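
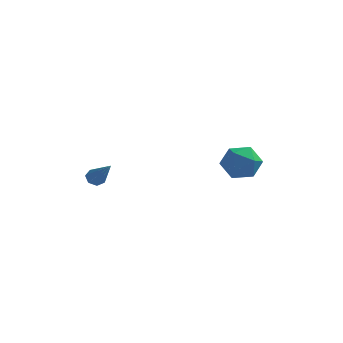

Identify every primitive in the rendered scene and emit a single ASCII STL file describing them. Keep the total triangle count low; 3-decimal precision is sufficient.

solid 
facet normal -0.504 0.534 -0.679
outer loop
vertex -3.2 -2.277 -2.412
vertex -3.641 -2.296 -2.1
vertex -3.246 -1.927 -2.103
endloop
endfacet
facet normal 0.949 0.270 -0.165
outer loop
vertex -3.2 -2.277 -2.412
vertex -3.246 -1.927 -2.103
vertex -2.559 -3.444 -0.64
endloop
endfacet
facet normal -0.504 0.534 -0.679
outer loop
vertex -3.246 -1.927 -2.103
vertex -3.641 -2.296 -2.1
vertex -3.589 -1.855 -1.792
endloop
endfacet
facet normal 0.559 0.693 0.456
outer loop
vertex -3.246 -1.927 -2.103
vertex -3.589 -1.855 -1.792
vertex -2.559 -3.444 -0.64
endloop
endfacet
facet normal -0.504 0.534 -0.679
outer loop
vertex -3.589 -1.855 -1.792
vertex -3.641 -2.296 -2.1
vertex -3.971 -2.115 -1.713
endloop
endfacet
facet normal -0.168 0.505 0.847
outer loop
vertex -3.589 -1.855 -1.792
vertex -3.971 -2.115 -1.713
vertex -2.559 -3.444 -0.64
endloop
endfacet
facet normal -0.502 0.536 -0.679
outer loop
vertex -3.971 -2.115 -1.713
vertex -3.641 -2.296 -2.1
vertex -4.105 -2.51 -1.926
endloop
endfacet
facet normal -0.685 -0.152 0.713
outer loop
vertex -3.971 -2.115 -1.713
vertex -4.105 -2.51 -1.926
vertex -2.559 -3.444 -0.64
endloop
endfacet
facet normal -0.502 0.536 -0.679
outer loop
vertex -4.105 -2.51 -1.926
vertex -3.641 -2.296 -2.1
vertex -3.889 -2.744 -2.27
endloop
endfacet
facet normal -0.602 -0.783 0.155
outer loop
vertex -4.105 -2.51 -1.926
vertex -3.889 -2.744 -2.27
vertex -2.559 -3.444 -0.64
endloop
endfacet
facet normal -0.502 0.536 -0.679
outer loop
vertex -3.889 -2.744 -2.27
vertex -3.641 -2.296 -2.1
vertex -3.486 -2.64 -2.486
endloop
endfacet
facet normal 0.018 -0.913 -0.407
outer loop
vertex -3.889 -2.744 -2.27
vertex -3.486 -2.64 -2.486
vertex -2.559 -3.444 -0.64
endloop
endfacet
facet normal -0.503 0.535 -0.679
outer loop
vertex -3.486 -2.64 -2.486
vertex -3.641 -2.296 -2.1
vertex -3.2 -2.277 -2.412
endloop
endfacet
facet normal 0.707 -0.445 -0.549
outer loop
vertex -3.486 -2.64 -2.486
vertex -3.2 -2.277 -2.412
vertex -2.559 -3.444 -0.64
endloop
endfacet
facet normal -0.143 0.859 -0.492
outer loop
vertex 2.679 4.335 -4.199
vertex 1.573 4.397 -3.769
vertex 2.472 4.891 -3.169
endloop
endfacet
facet normal 0.543 0.780 -0.312
outer loop
vertex 2.679 4.335 -4.199
vertex 2.472 4.891 -3.169
vertex 3.421 4.185 -3.283
endloop
endfacet
facet normal 0.779 0.172 -0.603
outer loop
vertex 2.679 4.335 -4.199
vertex 3.421 4.185 -3.283
vertex 3.108 3.255 -3.953
endloop
endfacet
facet normal 0.239 -0.124 -0.963
outer loop
vertex 2.679 4.335 -4.199
vertex 3.108 3.255 -3.953
vertex 1.966 3.385 -4.253
endloop
endfacet
facet normal -0.331 0.299 -0.895
outer loop
vertex 2.679 4.335 -4.199
vertex 1.966 3.385 -4.253
vertex 1.573 4.397 -3.769
endloop
endfacet
facet normal 0.578 0.713 0.397
outer loop
vertex 3.421 4.185 -3.283
vertex 2.472 4.891 -3.169
vertex 2.774 4.155 -2.287
endloop
endfacet
facet normal -0.532 0.840 0.106
outer loop
vertex 2.472 4.891 -3.169
vertex 1.573 4.397 -3.769
vertex 1.632 4.285 -2.587
endloop
endfacet
facet normal -0.836 -0.064 -0.545
outer loop
vertex 1.573 4.397 -3.769
vertex 1.966 3.385 -4.253
vertex 1.319 3.355 -3.257
endloop
endfacet
facet normal 0.087 -0.750 -0.656
outer loop
vertex 1.966 3.385 -4.253
vertex 3.108 3.255 -3.953
vertex 2.268 2.649 -3.371
endloop
endfacet
facet normal 0.960 -0.270 -0.074
outer loop
vertex 3.108 3.255 -3.953
vertex 3.421 4.185 -3.283
vertex 3.167 3.143 -2.771
endloop
endfacet
facet normal -0.239 0.124 0.963
outer loop
vertex 2.061 3.205 -2.341
vertex 2.774 4.155 -2.287
vertex 1.632 4.285 -2.587
endloop
endfacet
facet normal -0.779 -0.172 0.603
outer loop
vertex 2.061 3.205 -2.341
vertex 1.632 4.285 -2.587
vertex 1.319 3.355 -3.257
endloop
endfacet
facet normal -0.543 -0.780 0.312
outer loop
vertex 2.061 3.205 -2.341
vertex 1.319 3.355 -3.257
vertex 2.268 2.649 -3.371
endloop
endfacet
facet normal 0.143 -0.859 0.492
outer loop
vertex 2.061 3.205 -2.341
vertex 2.268 2.649 -3.371
vertex 3.167 3.143 -2.771
endloop
endfacet
facet normal 0.331 -0.299 0.895
outer loop
vertex 2.061 3.205 -2.341
vertex 3.167 3.143 -2.771
vertex 2.774 4.155 -2.287
endloop
endfacet
facet normal -0.087 0.750 0.656
outer loop
vertex 1.632 4.285 -2.587
vertex 2.774 4.155 -2.287
vertex 2.472 4.891 -3.169
endloop
endfacet
facet normal -0.960 0.270 0.074
outer loop
vertex 1.319 3.355 -3.257
vertex 1.632 4.285 -2.587
vertex 1.573 4.397 -3.769
endloop
endfacet
facet normal -0.578 -0.713 -0.397
outer loop
vertex 2.268 2.649 -3.371
vertex 1.319 3.355 -3.257
vertex 1.966 3.385 -4.253
endloop
endfacet
facet normal 0.532 -0.840 -0.106
outer loop
vertex 3.167 3.143 -2.771
vertex 2.268 2.649 -3.371
vertex 3.108 3.255 -3.953
endloop
endfacet
facet normal 0.836 0.064 0.545
outer loop
vertex 2.774 4.155 -2.287
vertex 3.167 3.143 -2.771
vertex 3.421 4.185 -3.283
endloop
endfacet

endsolid


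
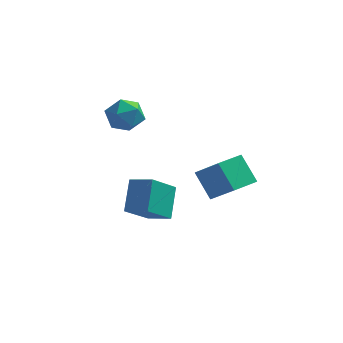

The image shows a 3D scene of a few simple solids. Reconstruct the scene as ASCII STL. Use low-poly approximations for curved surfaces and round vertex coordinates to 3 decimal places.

solid 
facet normal -0.582 -0.812 0.055
outer loop
vertex 1.09 0.263 -1.521
vertex 0.486 0.753 -0.674
vertex 0.232 0.815 -2.451
endloop
endfacet
facet normal 0.525 -0.426 -0.737
outer loop
vertex 0.814 1.627 -2.506
vertex 1.09 0.263 -1.521
vertex 0.232 0.815 -2.451
endloop
endfacet
facet normal -0.582 -0.811 0.055
outer loop
vertex 0.232 0.815 -2.451
vertex 0.486 0.753 -0.674
vertex -0.371 1.305 -1.604
endloop
endfacet
facet normal -0.621 0.400 -0.674
outer loop
vertex -0.371 1.305 -1.604
vertex 0.814 1.627 -2.506
vertex 0.232 0.815 -2.451
endloop
endfacet
facet normal 0.621 -0.400 0.674
outer loop
vertex 1.09 0.263 -1.521
vertex 1.068 1.565 -0.729
vertex 0.486 0.753 -0.674
endloop
endfacet
facet normal 0.525 -0.426 -0.737
outer loop
vertex 1.671 1.075 -1.576
vertex 1.09 0.263 -1.521
vertex 0.814 1.627 -2.506
endloop
endfacet
facet normal 0.622 -0.399 0.674
outer loop
vertex 1.671 1.075 -1.576
vertex 1.068 1.565 -0.729
vertex 1.09 0.263 -1.521
endloop
endfacet
facet normal -0.525 0.426 0.737
outer loop
vertex 0.486 0.753 -0.674
vertex 1.068 1.565 -0.729
vertex -0.371 1.305 -1.604
endloop
endfacet
facet normal -0.622 0.399 -0.674
outer loop
vertex 0.21 2.117 -1.659
vertex 0.814 1.627 -2.506
vertex -0.371 1.305 -1.604
endloop
endfacet
facet normal -0.525 0.426 0.737
outer loop
vertex -0.371 1.305 -1.604
vertex 1.068 1.565 -0.729
vertex 0.21 2.117 -1.659
endloop
endfacet
facet normal 0.582 0.811 -0.055
outer loop
vertex 0.21 2.117 -1.659
vertex 1.671 1.075 -1.576
vertex 0.814 1.627 -2.506
endloop
endfacet
facet normal 0.582 0.811 -0.055
outer loop
vertex 1.068 1.565 -0.729
vertex 1.671 1.075 -1.576
vertex 0.21 2.117 -1.659
endloop
endfacet
facet normal -0.911 0.267 -0.314
outer loop
vertex -2.273 -0.408 -2.532
vertex -2.308 0.491 -1.664
vertex -1.714 0.465 -3.412
endloop
endfacet
facet normal 0.028 -0.718 -0.695
outer loop
vertex -0.912 0.229 -3.136
vertex -2.273 -0.408 -2.532
vertex -1.714 0.465 -3.412
endloop
endfacet
facet normal -0.911 0.269 -0.314
outer loop
vertex -1.714 0.465 -3.412
vertex -2.308 0.491 -1.664
vertex -1.748 1.363 -2.544
endloop
endfacet
facet normal 0.412 0.641 -0.647
outer loop
vertex -1.748 1.363 -2.544
vertex -0.912 0.229 -3.136
vertex -1.714 0.465 -3.412
endloop
endfacet
facet normal -0.412 -0.641 0.648
outer loop
vertex -2.273 -0.408 -2.532
vertex -1.506 0.255 -1.388
vertex -2.308 0.491 -1.664
endloop
endfacet
facet normal 0.028 -0.719 -0.694
outer loop
vertex -1.472 -0.643 -2.256
vertex -2.273 -0.408 -2.532
vertex -0.912 0.229 -3.136
endloop
endfacet
facet normal -0.411 -0.641 0.648
outer loop
vertex -1.472 -0.643 -2.256
vertex -1.506 0.255 -1.388
vertex -2.273 -0.408 -2.532
endloop
endfacet
facet normal -0.028 0.719 0.695
outer loop
vertex -2.308 0.491 -1.664
vertex -1.506 0.255 -1.388
vertex -1.748 1.363 -2.544
endloop
endfacet
facet normal 0.411 0.641 -0.648
outer loop
vertex -0.947 1.128 -2.268
vertex -0.912 0.229 -3.136
vertex -1.748 1.363 -2.544
endloop
endfacet
facet normal -0.029 0.719 0.695
outer loop
vertex -1.748 1.363 -2.544
vertex -1.506 0.255 -1.388
vertex -0.947 1.128 -2.268
endloop
endfacet
facet normal 0.911 -0.268 0.314
outer loop
vertex -0.947 1.128 -2.268
vertex -1.472 -0.643 -2.256
vertex -0.912 0.229 -3.136
endloop
endfacet
facet normal 0.911 -0.268 0.313
outer loop
vertex -1.506 0.255 -1.388
vertex -1.472 -0.643 -2.256
vertex -0.947 1.128 -2.268
endloop
endfacet
facet normal 0.057 0.996 0.069
outer loop
vertex -2.875 3.438 -0.587
vertex -3.381 3.431 -0.068
vertex -2.68 3.379 0.109
endloop
endfacet
facet normal 0.684 0.718 -0.131
outer loop
vertex -2.875 3.438 -0.587
vertex -2.68 3.379 0.109
vertex -2.351 2.974 -0.396
endloop
endfacet
facet normal 0.580 0.354 -0.734
outer loop
vertex -2.875 3.438 -0.587
vertex -2.351 2.974 -0.396
vertex -2.849 2.777 -0.885
endloop
endfacet
facet normal -0.109 0.405 -0.908
outer loop
vertex -2.875 3.438 -0.587
vertex -2.849 2.777 -0.885
vertex -3.486 3.06 -0.682
endloop
endfacet
facet normal -0.433 0.803 -0.411
outer loop
vertex -2.875 3.438 -0.587
vertex -3.486 3.06 -0.682
vertex -3.381 3.431 -0.068
endloop
endfacet
facet normal 0.891 0.257 0.374
outer loop
vertex -2.351 2.974 -0.396
vertex -2.68 3.379 0.109
vertex -2.534 2.68 0.242
endloop
endfacet
facet normal -0.123 0.708 0.696
outer loop
vertex -2.68 3.379 0.109
vertex -3.381 3.431 -0.068
vertex -3.171 2.963 0.445
endloop
endfacet
facet normal -0.916 0.394 -0.081
outer loop
vertex -3.381 3.431 -0.068
vertex -3.486 3.06 -0.682
vertex -3.669 2.766 -0.044
endloop
endfacet
facet normal -0.393 -0.250 -0.885
outer loop
vertex -3.486 3.06 -0.682
vertex -2.849 2.777 -0.885
vertex -3.34 2.361 -0.549
endloop
endfacet
facet normal 0.724 -0.335 -0.602
outer loop
vertex -2.849 2.777 -0.885
vertex -2.351 2.974 -0.396
vertex -2.639 2.309 -0.372
endloop
endfacet
facet normal 0.109 -0.405 0.908
outer loop
vertex -3.145 2.302 0.147
vertex -2.534 2.68 0.242
vertex -3.171 2.963 0.445
endloop
endfacet
facet normal -0.580 -0.354 0.734
outer loop
vertex -3.145 2.302 0.147
vertex -3.171 2.963 0.445
vertex -3.669 2.766 -0.044
endloop
endfacet
facet normal -0.684 -0.718 0.131
outer loop
vertex -3.145 2.302 0.147
vertex -3.669 2.766 -0.044
vertex -3.34 2.361 -0.549
endloop
endfacet
facet normal -0.057 -0.996 -0.069
outer loop
vertex -3.145 2.302 0.147
vertex -3.34 2.361 -0.549
vertex -2.639 2.309 -0.372
endloop
endfacet
facet normal 0.433 -0.803 0.411
outer loop
vertex -3.145 2.302 0.147
vertex -2.639 2.309 -0.372
vertex -2.534 2.68 0.242
endloop
endfacet
facet normal 0.393 0.250 0.885
outer loop
vertex -3.171 2.963 0.445
vertex -2.534 2.68 0.242
vertex -2.68 3.379 0.109
endloop
endfacet
facet normal -0.724 0.335 0.602
outer loop
vertex -3.669 2.766 -0.044
vertex -3.171 2.963 0.445
vertex -3.381 3.431 -0.068
endloop
endfacet
facet normal -0.891 -0.257 -0.374
outer loop
vertex -3.34 2.361 -0.549
vertex -3.669 2.766 -0.044
vertex -3.486 3.06 -0.682
endloop
endfacet
facet normal 0.123 -0.708 -0.696
outer loop
vertex -2.639 2.309 -0.372
vertex -3.34 2.361 -0.549
vertex -2.849 2.777 -0.885
endloop
endfacet
facet normal 0.916 -0.394 0.081
outer loop
vertex -2.534 2.68 0.242
vertex -2.639 2.309 -0.372
vertex -2.351 2.974 -0.396
endloop
endfacet

endsolid


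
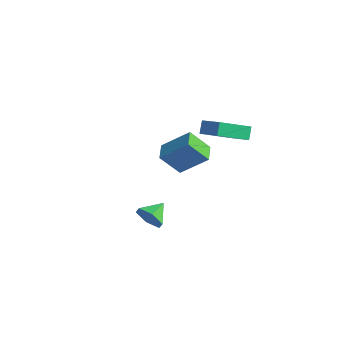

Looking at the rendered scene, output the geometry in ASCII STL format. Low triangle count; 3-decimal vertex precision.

solid 
facet normal -0.646 0.760 0.070
outer loop
vertex -1.536 2.376 0.255
vertex -0.248 3.345 1.632
vertex -0.728 3.185 -1.07
endloop
endfacet
facet normal -0.608 -0.457 -0.650
outer loop
vertex 0.028 2.295 -1.152
vertex -1.536 2.376 0.255
vertex -0.728 3.185 -1.07
endloop
endfacet
facet normal -0.646 0.760 0.070
outer loop
vertex -0.728 3.185 -1.07
vertex -0.248 3.345 1.632
vertex 0.56 4.153 0.307
endloop
endfacet
facet normal 0.462 0.462 -0.757
outer loop
vertex 0.56 4.153 0.307
vertex 0.028 2.295 -1.152
vertex -0.728 3.185 -1.07
endloop
endfacet
facet normal -0.462 -0.462 0.757
outer loop
vertex -1.536 2.376 0.255
vertex 0.508 2.455 1.55
vertex -0.248 3.345 1.632
endloop
endfacet
facet normal -0.608 -0.457 -0.649
outer loop
vertex -0.78 1.487 0.173
vertex -1.536 2.376 0.255
vertex 0.028 2.295 -1.152
endloop
endfacet
facet normal -0.462 -0.462 0.757
outer loop
vertex -0.78 1.487 0.173
vertex 0.508 2.455 1.55
vertex -1.536 2.376 0.255
endloop
endfacet
facet normal 0.608 0.457 0.649
outer loop
vertex -0.248 3.345 1.632
vertex 0.508 2.455 1.55
vertex 0.56 4.153 0.307
endloop
endfacet
facet normal 0.462 0.462 -0.757
outer loop
vertex 1.316 3.264 0.225
vertex 0.028 2.295 -1.152
vertex 0.56 4.153 0.307
endloop
endfacet
facet normal 0.608 0.457 0.650
outer loop
vertex 0.56 4.153 0.307
vertex 0.508 2.455 1.55
vertex 1.316 3.264 0.225
endloop
endfacet
facet normal 0.646 -0.760 -0.069
outer loop
vertex 1.316 3.264 0.225
vertex -0.78 1.487 0.173
vertex 0.028 2.295 -1.152
endloop
endfacet
facet normal 0.646 -0.760 -0.070
outer loop
vertex 0.508 2.455 1.55
vertex -0.78 1.487 0.173
vertex 1.316 3.264 0.225
endloop
endfacet
facet normal -0.349 0.573 0.742
outer loop
vertex 0.678 3.355 3.217
vertex 2.4 2.941 4.346
vertex 1.573 4.923 2.427
endloop
endfacet
facet normal -0.820 0.197 -0.538
outer loop
vertex 1.88 4.419 1.774
vertex 0.678 3.355 3.217
vertex 1.573 4.923 2.427
endloop
endfacet
facet normal -0.349 0.573 0.742
outer loop
vertex 1.573 4.923 2.427
vertex 2.4 2.941 4.346
vertex 3.295 4.509 3.556
endloop
endfacet
facet normal 0.454 0.796 -0.401
outer loop
vertex 3.295 4.509 3.556
vertex 1.88 4.419 1.774
vertex 1.573 4.923 2.427
endloop
endfacet
facet normal -0.454 -0.796 0.401
outer loop
vertex 0.678 3.355 3.217
vertex 2.707 2.437 3.693
vertex 2.4 2.941 4.346
endloop
endfacet
facet normal -0.820 0.197 -0.538
outer loop
vertex 0.985 2.851 2.564
vertex 0.678 3.355 3.217
vertex 1.88 4.419 1.774
endloop
endfacet
facet normal -0.454 -0.796 0.401
outer loop
vertex 0.985 2.851 2.564
vertex 2.707 2.437 3.693
vertex 0.678 3.355 3.217
endloop
endfacet
facet normal 0.820 -0.197 0.538
outer loop
vertex 2.4 2.941 4.346
vertex 2.707 2.437 3.693
vertex 3.295 4.509 3.556
endloop
endfacet
facet normal 0.454 0.796 -0.401
outer loop
vertex 3.602 4.005 2.903
vertex 1.88 4.419 1.774
vertex 3.295 4.509 3.556
endloop
endfacet
facet normal 0.820 -0.197 0.538
outer loop
vertex 3.295 4.509 3.556
vertex 2.707 2.437 3.693
vertex 3.602 4.005 2.903
endloop
endfacet
facet normal 0.349 -0.573 -0.742
outer loop
vertex 3.602 4.005 2.903
vertex 0.985 2.851 2.564
vertex 1.88 4.419 1.774
endloop
endfacet
facet normal 0.349 -0.573 -0.742
outer loop
vertex 2.707 2.437 3.693
vertex 0.985 2.851 2.564
vertex 3.602 4.005 2.903
endloop
endfacet
facet normal 0.107 -0.944 -0.312
outer loop
vertex 4.329 -4.06 2.22
vertex 3.888 -3.859 1.462
vertex 4.783 -3.77 1.499
endloop
endfacet
facet normal 0.674 0.433 0.599
outer loop
vertex 4.329 -4.06 2.22
vertex 4.783 -3.77 1.499
vertex 3.752 -2.661 1.858
endloop
endfacet
facet normal 0.107 -0.944 -0.312
outer loop
vertex 4.783 -3.77 1.499
vertex 3.888 -3.859 1.462
vertex 4.342 -3.569 0.74
endloop
endfacet
facet normal 0.681 0.701 -0.210
outer loop
vertex 4.783 -3.77 1.499
vertex 4.342 -3.569 0.74
vertex 3.752 -2.661 1.858
endloop
endfacet
facet normal 0.108 -0.944 -0.311
outer loop
vertex 4.342 -3.569 0.74
vertex 3.888 -3.859 1.462
vertex 3.447 -3.659 0.703
endloop
endfacet
facet normal -0.050 0.762 -0.645
outer loop
vertex 4.342 -3.569 0.74
vertex 3.447 -3.659 0.703
vertex 3.752 -2.661 1.858
endloop
endfacet
facet normal 0.108 -0.944 -0.312
outer loop
vertex 3.447 -3.659 0.703
vertex 3.888 -3.859 1.462
vertex 2.994 -3.949 1.424
endloop
endfacet
facet normal -0.787 0.554 -0.271
outer loop
vertex 3.447 -3.659 0.703
vertex 2.994 -3.949 1.424
vertex 3.752 -2.661 1.858
endloop
endfacet
facet normal 0.108 -0.944 -0.313
outer loop
vertex 2.994 -3.949 1.424
vertex 3.888 -3.859 1.462
vertex 3.435 -4.15 2.183
endloop
endfacet
facet normal -0.794 0.286 0.537
outer loop
vertex 2.994 -3.949 1.424
vertex 3.435 -4.15 2.183
vertex 3.752 -2.661 1.858
endloop
endfacet
facet normal 0.108 -0.944 -0.313
outer loop
vertex 3.435 -4.15 2.183
vertex 3.888 -3.859 1.462
vertex 4.329 -4.06 2.22
endloop
endfacet
facet normal -0.063 0.226 0.972
outer loop
vertex 3.435 -4.15 2.183
vertex 4.329 -4.06 2.22
vertex 3.752 -2.661 1.858
endloop
endfacet

endsolid


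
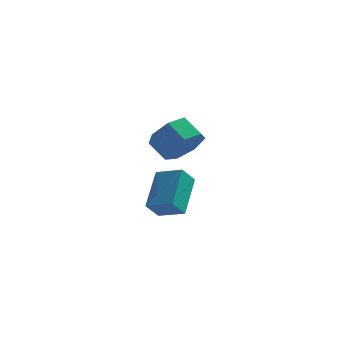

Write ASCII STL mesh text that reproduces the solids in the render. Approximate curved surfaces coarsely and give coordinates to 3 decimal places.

solid 
facet normal -0.437 -0.476 0.763
outer loop
vertex 3.14 -1.988 -1.557
vertex 3.301 -0.186 -0.341
vertex 1.903 -1.573 -2.007
endloop
endfacet
facet normal -0.074 -0.826 -0.558
outer loop
vertex 2.379 -1.054 -2.839
vertex 3.14 -1.988 -1.557
vertex 1.903 -1.573 -2.007
endloop
endfacet
facet normal -0.437 -0.476 0.763
outer loop
vertex 1.903 -1.573 -2.007
vertex 3.301 -0.186 -0.341
vertex 2.064 0.229 -0.791
endloop
endfacet
facet normal -0.897 0.300 -0.326
outer loop
vertex 2.064 0.229 -0.791
vertex 2.379 -1.054 -2.839
vertex 1.903 -1.573 -2.007
endloop
endfacet
facet normal 0.897 -0.300 0.326
outer loop
vertex 3.14 -1.988 -1.557
vertex 3.777 0.333 -1.173
vertex 3.301 -0.186 -0.341
endloop
endfacet
facet normal -0.074 -0.826 -0.558
outer loop
vertex 3.616 -1.469 -2.389
vertex 3.14 -1.988 -1.557
vertex 2.379 -1.054 -2.839
endloop
endfacet
facet normal 0.897 -0.300 0.326
outer loop
vertex 3.616 -1.469 -2.389
vertex 3.777 0.333 -1.173
vertex 3.14 -1.988 -1.557
endloop
endfacet
facet normal 0.074 0.826 0.558
outer loop
vertex 3.301 -0.186 -0.341
vertex 3.777 0.333 -1.173
vertex 2.064 0.229 -0.791
endloop
endfacet
facet normal -0.897 0.300 -0.326
outer loop
vertex 2.54 0.748 -1.623
vertex 2.379 -1.054 -2.839
vertex 2.064 0.229 -0.791
endloop
endfacet
facet normal 0.074 0.826 0.558
outer loop
vertex 2.064 0.229 -0.791
vertex 3.777 0.333 -1.173
vertex 2.54 0.748 -1.623
endloop
endfacet
facet normal 0.437 0.476 -0.763
outer loop
vertex 2.54 0.748 -1.623
vertex 3.616 -1.469 -2.389
vertex 2.379 -1.054 -2.839
endloop
endfacet
facet normal 0.437 0.476 -0.763
outer loop
vertex 3.777 0.333 -1.173
vertex 3.616 -1.469 -2.389
vertex 2.54 0.748 -1.623
endloop
endfacet
facet normal 0.674 -0.507 -0.537
outer loop
vertex 4.658 -3.959 3.668
vertex 4.001 -3.964 2.848
vertex 4.733 -3.253 3.096
endloop
endfacet
facet normal 0.734 0.379 0.564
outer loop
vertex 4.658 -3.959 3.668
vertex 4.733 -3.253 3.096
vertex 3.876 -3.371 4.291
endloop
endfacet
facet normal 0.734 0.379 0.564
outer loop
vertex 3.876 -3.371 4.291
vertex 4.733 -3.253 3.096
vertex 3.951 -2.665 3.719
endloop
endfacet
facet normal -0.674 0.507 0.537
outer loop
vertex 3.876 -3.371 4.291
vertex 3.951 -2.665 3.719
vertex 3.219 -3.376 3.472
endloop
endfacet
facet normal 0.674 -0.507 -0.537
outer loop
vertex 4.733 -3.253 3.096
vertex 4.001 -3.964 2.848
vertex 4.257 -3.083 2.338
endloop
endfacet
facet normal 0.522 0.842 -0.139
outer loop
vertex 4.733 -3.253 3.096
vertex 4.257 -3.083 2.338
vertex 3.951 -2.665 3.719
endloop
endfacet
facet normal 0.522 0.842 -0.139
outer loop
vertex 3.951 -2.665 3.719
vertex 4.257 -3.083 2.338
vertex 3.475 -2.495 2.961
endloop
endfacet
facet normal -0.674 0.507 0.537
outer loop
vertex 3.951 -2.665 3.719
vertex 3.475 -2.495 2.961
vertex 3.219 -3.376 3.472
endloop
endfacet
facet normal 0.674 -0.507 -0.537
outer loop
vertex 4.257 -3.083 2.338
vertex 4.001 -3.964 2.848
vertex 3.588 -3.576 1.964
endloop
endfacet
facet normal -0.083 0.671 -0.737
outer loop
vertex 4.257 -3.083 2.338
vertex 3.588 -3.576 1.964
vertex 3.475 -2.495 2.961
endloop
endfacet
facet normal -0.083 0.671 -0.737
outer loop
vertex 3.475 -2.495 2.961
vertex 3.588 -3.576 1.964
vertex 2.806 -2.988 2.587
endloop
endfacet
facet normal -0.674 0.507 0.537
outer loop
vertex 3.475 -2.495 2.961
vertex 2.806 -2.988 2.587
vertex 3.219 -3.376 3.472
endloop
endfacet
facet normal 0.674 -0.507 -0.537
outer loop
vertex 3.588 -3.576 1.964
vertex 4.001 -3.964 2.848
vertex 3.23 -4.361 2.256
endloop
endfacet
facet normal -0.625 -0.005 -0.780
outer loop
vertex 3.588 -3.576 1.964
vertex 3.23 -4.361 2.256
vertex 2.806 -2.988 2.587
endloop
endfacet
facet normal -0.625 -0.005 -0.780
outer loop
vertex 2.806 -2.988 2.587
vertex 3.23 -4.361 2.256
vertex 2.448 -3.773 2.879
endloop
endfacet
facet normal -0.674 0.507 0.537
outer loop
vertex 2.806 -2.988 2.587
vertex 2.448 -3.773 2.879
vertex 3.219 -3.376 3.472
endloop
endfacet
facet normal 0.674 -0.507 -0.538
outer loop
vertex 3.23 -4.361 2.256
vertex 4.001 -3.964 2.848
vertex 3.453 -4.848 2.994
endloop
endfacet
facet normal -0.697 -0.677 -0.236
outer loop
vertex 3.23 -4.361 2.256
vertex 3.453 -4.848 2.994
vertex 2.448 -3.773 2.879
endloop
endfacet
facet normal -0.697 -0.677 -0.235
outer loop
vertex 2.448 -3.773 2.879
vertex 3.453 -4.848 2.994
vertex 2.671 -4.259 3.617
endloop
endfacet
facet normal -0.674 0.507 0.537
outer loop
vertex 2.448 -3.773 2.879
vertex 2.671 -4.259 3.617
vertex 3.219 -3.376 3.472
endloop
endfacet
facet normal 0.675 -0.507 -0.537
outer loop
vertex 3.453 -4.848 2.994
vertex 4.001 -3.964 2.848
vertex 4.088 -4.668 3.622
endloop
endfacet
facet normal -0.244 -0.839 0.487
outer loop
vertex 3.453 -4.848 2.994
vertex 4.088 -4.668 3.622
vertex 2.671 -4.259 3.617
endloop
endfacet
facet normal -0.244 -0.839 0.486
outer loop
vertex 2.671 -4.259 3.617
vertex 4.088 -4.668 3.622
vertex 3.306 -4.08 4.245
endloop
endfacet
facet normal -0.674 0.507 0.537
outer loop
vertex 2.671 -4.259 3.617
vertex 3.306 -4.08 4.245
vertex 3.219 -3.376 3.472
endloop
endfacet
facet normal 0.674 -0.507 -0.537
outer loop
vertex 4.088 -4.668 3.622
vertex 4.001 -3.964 2.848
vertex 4.658 -3.959 3.668
endloop
endfacet
facet normal 0.392 -0.370 0.842
outer loop
vertex 4.088 -4.668 3.622
vertex 4.658 -3.959 3.668
vertex 3.306 -4.08 4.245
endloop
endfacet
facet normal 0.392 -0.370 0.842
outer loop
vertex 3.306 -4.08 4.245
vertex 4.658 -3.959 3.668
vertex 3.876 -3.371 4.291
endloop
endfacet
facet normal -0.674 0.507 0.538
outer loop
vertex 3.306 -4.08 4.245
vertex 3.876 -3.371 4.291
vertex 3.219 -3.376 3.472
endloop
endfacet

endsolid


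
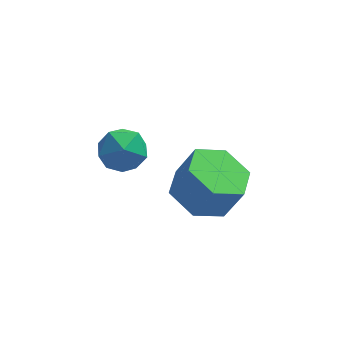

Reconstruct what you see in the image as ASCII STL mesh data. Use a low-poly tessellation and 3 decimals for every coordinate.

solid 
facet normal -0.434 0.048 -0.900
outer loop
vertex -0.032 -0.953 0.056
vertex -0.574 -0.396 0.347
vertex 0.144 -0.143 0.014
endloop
endfacet
facet normal 0.875 -0.213 -0.434
outer loop
vertex -0.032 -0.953 0.056
vertex 0.144 -0.143 0.014
vertex 0.415 -1.002 0.982
endloop
endfacet
facet normal 0.876 -0.212 -0.434
outer loop
vertex 0.415 -1.002 0.982
vertex 0.144 -0.143 0.014
vertex 0.591 -0.192 0.941
endloop
endfacet
facet normal 0.434 -0.049 0.900
outer loop
vertex 0.415 -1.002 0.982
vertex 0.591 -0.192 0.941
vertex -0.126 -0.444 1.273
endloop
endfacet
facet normal -0.434 0.048 -0.900
outer loop
vertex 0.144 -0.143 0.014
vertex -0.574 -0.396 0.347
vertex -0.398 0.415 0.305
endloop
endfacet
facet normal 0.621 0.739 -0.260
outer loop
vertex 0.144 -0.143 0.014
vertex -0.398 0.415 0.305
vertex 0.591 -0.192 0.941
endloop
endfacet
facet normal 0.621 0.739 -0.261
outer loop
vertex 0.591 -0.192 0.941
vertex -0.398 0.415 0.305
vertex 0.049 0.366 1.231
endloop
endfacet
facet normal 0.433 -0.047 0.900
outer loop
vertex 0.591 -0.192 0.941
vertex 0.049 0.366 1.231
vertex -0.126 -0.444 1.273
endloop
endfacet
facet normal -0.435 0.048 -0.899
outer loop
vertex -0.398 0.415 0.305
vertex -0.574 -0.396 0.347
vertex -1.115 0.162 0.638
endloop
endfacet
facet normal -0.255 0.951 0.173
outer loop
vertex -0.398 0.415 0.305
vertex -1.115 0.162 0.638
vertex 0.049 0.366 1.231
endloop
endfacet
facet normal -0.255 0.951 0.173
outer loop
vertex 0.049 0.366 1.231
vertex -1.115 0.162 0.638
vertex -0.668 0.113 1.564
endloop
endfacet
facet normal 0.434 -0.047 0.899
outer loop
vertex 0.049 0.366 1.231
vertex -0.668 0.113 1.564
vertex -0.126 -0.444 1.273
endloop
endfacet
facet normal -0.434 0.049 -0.900
outer loop
vertex -1.115 0.162 0.638
vertex -0.574 -0.396 0.347
vertex -1.291 -0.648 0.679
endloop
endfacet
facet normal -0.876 0.212 0.434
outer loop
vertex -1.115 0.162 0.638
vertex -1.291 -0.648 0.679
vertex -0.668 0.113 1.564
endloop
endfacet
facet normal -0.876 0.213 0.433
outer loop
vertex -0.668 0.113 1.564
vertex -1.291 -0.648 0.679
vertex -0.844 -0.697 1.606
endloop
endfacet
facet normal 0.434 -0.048 0.900
outer loop
vertex -0.668 0.113 1.564
vertex -0.844 -0.697 1.606
vertex -0.126 -0.444 1.273
endloop
endfacet
facet normal -0.433 0.047 -0.900
outer loop
vertex -1.291 -0.648 0.679
vertex -0.574 -0.396 0.347
vertex -0.749 -1.206 0.389
endloop
endfacet
facet normal -0.621 -0.739 0.261
outer loop
vertex -1.291 -0.648 0.679
vertex -0.749 -1.206 0.389
vertex -0.844 -0.697 1.606
endloop
endfacet
facet normal -0.621 -0.739 0.261
outer loop
vertex -0.844 -0.697 1.606
vertex -0.749 -1.206 0.389
vertex -0.302 -1.255 1.315
endloop
endfacet
facet normal 0.434 -0.048 0.900
outer loop
vertex -0.844 -0.697 1.606
vertex -0.302 -1.255 1.315
vertex -0.126 -0.444 1.273
endloop
endfacet
facet normal -0.434 0.047 -0.899
outer loop
vertex -0.749 -1.206 0.389
vertex -0.574 -0.396 0.347
vertex -0.032 -0.953 0.056
endloop
endfacet
facet normal 0.255 -0.951 -0.173
outer loop
vertex -0.749 -1.206 0.389
vertex -0.032 -0.953 0.056
vertex -0.302 -1.255 1.315
endloop
endfacet
facet normal 0.255 -0.951 -0.173
outer loop
vertex -0.302 -1.255 1.315
vertex -0.032 -0.953 0.056
vertex 0.415 -1.002 0.982
endloop
endfacet
facet normal 0.435 -0.048 0.899
outer loop
vertex -0.302 -1.255 1.315
vertex 0.415 -1.002 0.982
vertex -0.126 -0.444 1.273
endloop
endfacet
facet normal -0.561 0.704 0.436
outer loop
vertex -2.309 -0.903 3.427
vertex -2.848 -1.197 3.208
vertex -2.601 -1.36 3.789
endloop
endfacet
facet normal 0.047 0.602 0.797
outer loop
vertex -2.309 -0.903 3.427
vertex -2.601 -1.36 3.789
vertex -1.951 -1.348 3.742
endloop
endfacet
facet normal 0.591 0.725 0.353
outer loop
vertex -2.309 -0.903 3.427
vertex -1.951 -1.348 3.742
vertex -1.796 -1.177 3.132
endloop
endfacet
facet normal 0.320 0.904 -0.283
outer loop
vertex -2.309 -0.903 3.427
vertex -1.796 -1.177 3.132
vertex -2.351 -1.084 2.802
endloop
endfacet
facet normal -0.392 0.891 -0.232
outer loop
vertex -2.309 -0.903 3.427
vertex -2.351 -1.084 2.802
vertex -2.848 -1.197 3.208
endloop
endfacet
facet normal 0.073 -0.083 0.994
outer loop
vertex -1.951 -1.348 3.742
vertex -2.601 -1.36 3.789
vertex -2.269 -1.916 3.718
endloop
endfacet
facet normal -0.909 0.083 0.410
outer loop
vertex -2.601 -1.36 3.789
vertex -2.848 -1.197 3.208
vertex -2.824 -1.823 3.388
endloop
endfacet
facet normal -0.635 0.384 -0.670
outer loop
vertex -2.848 -1.197 3.208
vertex -2.351 -1.084 2.802
vertex -2.669 -1.652 2.778
endloop
endfacet
facet normal 0.516 0.405 -0.755
outer loop
vertex -2.351 -1.084 2.802
vertex -1.796 -1.177 3.132
vertex -2.019 -1.64 2.731
endloop
endfacet
facet normal 0.954 0.116 0.275
outer loop
vertex -1.796 -1.177 3.132
vertex -1.951 -1.348 3.742
vertex -1.772 -1.803 3.312
endloop
endfacet
facet normal -0.320 -0.904 0.283
outer loop
vertex -2.311 -2.097 3.093
vertex -2.269 -1.916 3.718
vertex -2.824 -1.823 3.388
endloop
endfacet
facet normal -0.591 -0.725 -0.353
outer loop
vertex -2.311 -2.097 3.093
vertex -2.824 -1.823 3.388
vertex -2.669 -1.652 2.778
endloop
endfacet
facet normal -0.047 -0.602 -0.797
outer loop
vertex -2.311 -2.097 3.093
vertex -2.669 -1.652 2.778
vertex -2.019 -1.64 2.731
endloop
endfacet
facet normal 0.561 -0.704 -0.436
outer loop
vertex -2.311 -2.097 3.093
vertex -2.019 -1.64 2.731
vertex -1.772 -1.803 3.312
endloop
endfacet
facet normal 0.392 -0.891 0.232
outer loop
vertex -2.311 -2.097 3.093
vertex -1.772 -1.803 3.312
vertex -2.269 -1.916 3.718
endloop
endfacet
facet normal -0.516 -0.405 0.755
outer loop
vertex -2.824 -1.823 3.388
vertex -2.269 -1.916 3.718
vertex -2.601 -1.36 3.789
endloop
endfacet
facet normal -0.954 -0.116 -0.275
outer loop
vertex -2.669 -1.652 2.778
vertex -2.824 -1.823 3.388
vertex -2.848 -1.197 3.208
endloop
endfacet
facet normal -0.073 0.083 -0.994
outer loop
vertex -2.019 -1.64 2.731
vertex -2.669 -1.652 2.778
vertex -2.351 -1.084 2.802
endloop
endfacet
facet normal 0.909 -0.083 -0.410
outer loop
vertex -1.772 -1.803 3.312
vertex -2.019 -1.64 2.731
vertex -1.796 -1.177 3.132
endloop
endfacet
facet normal 0.635 -0.384 0.670
outer loop
vertex -2.269 -1.916 3.718
vertex -1.772 -1.803 3.312
vertex -1.951 -1.348 3.742
endloop
endfacet

endsolid


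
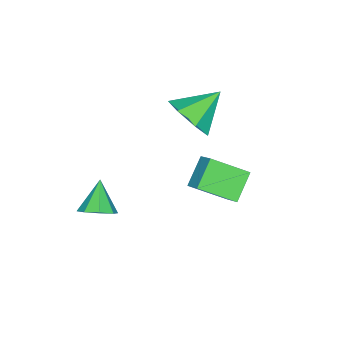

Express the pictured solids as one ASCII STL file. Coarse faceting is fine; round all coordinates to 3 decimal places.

solid 
facet normal 0.639 0.295 -0.710
outer loop
vertex 4.658 -3.236 0.007
vertex 4.254 -3.589 -0.503
vertex 4.256 -2.906 -0.218
endloop
endfacet
facet normal -0.022 0.544 0.839
outer loop
vertex 4.658 -3.236 0.007
vertex 4.256 -2.906 -0.218
vertex 3.386 -3.991 0.463
endloop
endfacet
facet normal 0.639 0.295 -0.710
outer loop
vertex 4.256 -2.906 -0.218
vertex 4.254 -3.589 -0.503
vertex 3.853 -2.977 -0.61
endloop
endfacet
facet normal -0.549 0.713 0.435
outer loop
vertex 4.256 -2.906 -0.218
vertex 3.853 -2.977 -0.61
vertex 3.386 -3.991 0.463
endloop
endfacet
facet normal 0.639 0.295 -0.710
outer loop
vertex 3.853 -2.977 -0.61
vertex 4.254 -3.589 -0.503
vertex 3.685 -3.406 -0.939
endloop
endfacet
facet normal -0.921 0.387 -0.035
outer loop
vertex 3.853 -2.977 -0.61
vertex 3.685 -3.406 -0.939
vertex 3.386 -3.991 0.463
endloop
endfacet
facet normal 0.639 0.295 -0.710
outer loop
vertex 3.685 -3.406 -0.939
vertex 4.254 -3.589 -0.503
vertex 3.851 -3.943 -1.013
endloop
endfacet
facet normal -0.923 -0.244 -0.299
outer loop
vertex 3.685 -3.406 -0.939
vertex 3.851 -3.943 -1.013
vertex 3.386 -3.991 0.463
endloop
endfacet
facet normal 0.639 0.295 -0.710
outer loop
vertex 3.851 -3.943 -1.013
vertex 4.254 -3.589 -0.503
vertex 4.253 -4.272 -0.788
endloop
endfacet
facet normal -0.551 -0.810 -0.200
outer loop
vertex 3.851 -3.943 -1.013
vertex 4.253 -4.272 -0.788
vertex 3.386 -3.991 0.463
endloop
endfacet
facet normal 0.638 0.296 -0.711
outer loop
vertex 4.253 -4.272 -0.788
vertex 4.254 -3.589 -0.503
vertex 4.656 -4.202 -0.397
endloop
endfacet
facet normal -0.026 -0.979 0.202
outer loop
vertex 4.253 -4.272 -0.788
vertex 4.656 -4.202 -0.397
vertex 3.386 -3.991 0.463
endloop
endfacet
facet normal 0.639 0.296 -0.710
outer loop
vertex 4.656 -4.202 -0.397
vertex 4.254 -3.589 -0.503
vertex 4.824 -3.773 -0.067
endloop
endfacet
facet normal 0.347 -0.653 0.673
outer loop
vertex 4.656 -4.202 -0.397
vertex 4.824 -3.773 -0.067
vertex 3.386 -3.991 0.463
endloop
endfacet
facet normal 0.639 0.295 -0.710
outer loop
vertex 4.824 -3.773 -0.067
vertex 4.254 -3.589 -0.503
vertex 4.658 -3.236 0.007
endloop
endfacet
facet normal 0.349 -0.021 0.937
outer loop
vertex 4.824 -3.773 -0.067
vertex 4.658 -3.236 0.007
vertex 3.386 -3.991 0.463
endloop
endfacet
facet normal -0.782 -0.031 0.623
outer loop
vertex 1.107 -1.143 1.303
vertex 1.534 -0.512 1.871
vertex 0.394 0.09 0.47
endloop
endfacet
facet normal -0.449 -0.664 -0.598
outer loop
vertex 1.426 0.132 -0.351
vertex 1.107 -1.143 1.303
vertex 0.394 0.09 0.47
endloop
endfacet
facet normal -0.782 -0.033 0.622
outer loop
vertex 0.394 0.09 0.47
vertex 1.534 -0.512 1.871
vertex 0.82 0.721 1.039
endloop
endfacet
facet normal -0.432 0.747 -0.505
outer loop
vertex 0.82 0.721 1.039
vertex 1.426 0.132 -0.351
vertex 0.394 0.09 0.47
endloop
endfacet
facet normal 0.432 -0.747 0.505
outer loop
vertex 1.107 -1.143 1.303
vertex 2.566 -0.47 1.05
vertex 1.534 -0.512 1.871
endloop
endfacet
facet normal -0.449 -0.664 -0.598
outer loop
vertex 2.14 -1.101 0.481
vertex 1.107 -1.143 1.303
vertex 1.426 0.132 -0.351
endloop
endfacet
facet normal 0.432 -0.747 0.505
outer loop
vertex 2.14 -1.101 0.481
vertex 2.566 -0.47 1.05
vertex 1.107 -1.143 1.303
endloop
endfacet
facet normal 0.449 0.664 0.598
outer loop
vertex 1.534 -0.512 1.871
vertex 2.566 -0.47 1.05
vertex 0.82 0.721 1.039
endloop
endfacet
facet normal -0.432 0.747 -0.505
outer loop
vertex 1.853 0.763 0.217
vertex 1.426 0.132 -0.351
vertex 0.82 0.721 1.039
endloop
endfacet
facet normal 0.449 0.664 0.598
outer loop
vertex 0.82 0.721 1.039
vertex 2.566 -0.47 1.05
vertex 1.853 0.763 0.217
endloop
endfacet
facet normal 0.781 0.032 -0.623
outer loop
vertex 1.853 0.763 0.217
vertex 2.14 -1.101 0.481
vertex 1.426 0.132 -0.351
endloop
endfacet
facet normal 0.783 0.032 -0.622
outer loop
vertex 2.566 -0.47 1.05
vertex 2.14 -1.101 0.481
vertex 1.853 0.763 0.217
endloop
endfacet
facet normal 0.732 -0.399 -0.552
outer loop
vertex 0.609 -2.403 2.95
vertex 0.021 -2.277 2.078
vertex 0.714 -1.602 2.51
endloop
endfacet
facet normal 0.211 0.449 0.868
outer loop
vertex 0.609 -2.403 2.95
vertex 0.714 -1.602 2.51
vertex -1.181 -1.623 2.982
endloop
endfacet
facet normal 0.733 -0.399 -0.551
outer loop
vertex 0.714 -1.602 2.51
vertex 0.021 -2.277 2.078
vertex 0.297 -1.31 1.744
endloop
endfacet
facet normal 0.070 0.944 0.322
outer loop
vertex 0.714 -1.602 2.51
vertex 0.297 -1.31 1.744
vertex -1.181 -1.623 2.982
endloop
endfacet
facet normal 0.732 -0.400 -0.552
outer loop
vertex 0.297 -1.31 1.744
vertex 0.021 -2.277 2.078
vertex -0.329 -1.746 1.23
endloop
endfacet
facet normal -0.401 0.879 -0.257
outer loop
vertex 0.297 -1.31 1.744
vertex -0.329 -1.746 1.23
vertex -1.181 -1.623 2.982
endloop
endfacet
facet normal 0.732 -0.399 -0.552
outer loop
vertex -0.329 -1.746 1.23
vertex 0.021 -2.277 2.078
vertex -0.691 -2.582 1.354
endloop
endfacet
facet normal -0.848 0.303 -0.434
outer loop
vertex -0.329 -1.746 1.23
vertex -0.691 -2.582 1.354
vertex -1.181 -1.623 2.982
endloop
endfacet
facet normal 0.732 -0.399 -0.552
outer loop
vertex -0.691 -2.582 1.354
vertex 0.021 -2.277 2.078
vertex -0.517 -3.189 2.023
endloop
endfacet
facet normal -0.934 -0.350 -0.075
outer loop
vertex -0.691 -2.582 1.354
vertex -0.517 -3.189 2.023
vertex -1.181 -1.623 2.982
endloop
endfacet
facet normal 0.733 -0.399 -0.551
outer loop
vertex -0.517 -3.189 2.023
vertex 0.021 -2.277 2.078
vertex 0.061 -3.109 2.734
endloop
endfacet
facet normal -0.594 -0.588 0.549
outer loop
vertex -0.517 -3.189 2.023
vertex 0.061 -3.109 2.734
vertex -1.181 -1.623 2.982
endloop
endfacet
facet normal 0.732 -0.400 -0.551
outer loop
vertex 0.061 -3.109 2.734
vertex 0.021 -2.277 2.078
vertex 0.609 -2.403 2.95
endloop
endfacet
facet normal -0.084 -0.232 0.969
outer loop
vertex 0.061 -3.109 2.734
vertex 0.609 -2.403 2.95
vertex -1.181 -1.623 2.982
endloop
endfacet

endsolid


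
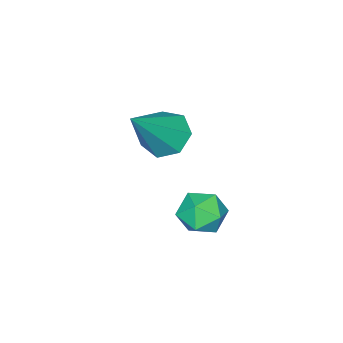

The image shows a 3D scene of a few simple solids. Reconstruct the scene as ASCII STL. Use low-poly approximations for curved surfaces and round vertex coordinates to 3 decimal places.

solid 
facet normal -0.911 0.185 0.369
outer loop
vertex 2.033 -2.121 0.563
vertex 1.96 -2.754 0.7
vertex 2.221 -2.353 1.143
endloop
endfacet
facet normal -0.482 0.748 0.456
outer loop
vertex 2.033 -2.121 0.563
vertex 2.221 -2.353 1.143
vertex 2.594 -1.921 0.828
endloop
endfacet
facet normal -0.250 0.950 -0.188
outer loop
vertex 2.033 -2.121 0.563
vertex 2.594 -1.921 0.828
vertex 2.564 -2.055 0.191
endloop
endfacet
facet normal -0.535 0.511 -0.673
outer loop
vertex 2.033 -2.121 0.563
vertex 2.564 -2.055 0.191
vertex 2.172 -2.57 0.112
endloop
endfacet
facet normal -0.944 0.038 -0.328
outer loop
vertex 2.033 -2.121 0.563
vertex 2.172 -2.57 0.112
vertex 1.96 -2.754 0.7
endloop
endfacet
facet normal 0.084 0.539 0.838
outer loop
vertex 2.594 -1.921 0.828
vertex 2.221 -2.353 1.143
vertex 2.868 -2.43 1.128
endloop
endfacet
facet normal -0.611 -0.374 0.698
outer loop
vertex 2.221 -2.353 1.143
vertex 1.96 -2.754 0.7
vertex 2.476 -2.945 1.049
endloop
endfacet
facet normal -0.664 -0.611 -0.431
outer loop
vertex 1.96 -2.754 0.7
vertex 2.172 -2.57 0.112
vertex 2.446 -3.079 0.412
endloop
endfacet
facet normal -0.004 0.155 -0.988
outer loop
vertex 2.172 -2.57 0.112
vertex 2.564 -2.055 0.191
vertex 2.819 -2.647 0.097
endloop
endfacet
facet normal 0.458 0.865 -0.204
outer loop
vertex 2.564 -2.055 0.191
vertex 2.594 -1.921 0.828
vertex 3.08 -2.246 0.54
endloop
endfacet
facet normal 0.535 -0.511 0.673
outer loop
vertex 3.007 -2.879 0.677
vertex 2.868 -2.43 1.128
vertex 2.476 -2.945 1.049
endloop
endfacet
facet normal 0.250 -0.950 0.188
outer loop
vertex 3.007 -2.879 0.677
vertex 2.476 -2.945 1.049
vertex 2.446 -3.079 0.412
endloop
endfacet
facet normal 0.482 -0.748 -0.456
outer loop
vertex 3.007 -2.879 0.677
vertex 2.446 -3.079 0.412
vertex 2.819 -2.647 0.097
endloop
endfacet
facet normal 0.911 -0.185 -0.369
outer loop
vertex 3.007 -2.879 0.677
vertex 2.819 -2.647 0.097
vertex 3.08 -2.246 0.54
endloop
endfacet
facet normal 0.944 -0.038 0.328
outer loop
vertex 3.007 -2.879 0.677
vertex 3.08 -2.246 0.54
vertex 2.868 -2.43 1.128
endloop
endfacet
facet normal 0.004 -0.155 0.988
outer loop
vertex 2.476 -2.945 1.049
vertex 2.868 -2.43 1.128
vertex 2.221 -2.353 1.143
endloop
endfacet
facet normal -0.458 -0.865 0.204
outer loop
vertex 2.446 -3.079 0.412
vertex 2.476 -2.945 1.049
vertex 1.96 -2.754 0.7
endloop
endfacet
facet normal -0.084 -0.539 -0.838
outer loop
vertex 2.819 -2.647 0.097
vertex 2.446 -3.079 0.412
vertex 2.172 -2.57 0.112
endloop
endfacet
facet normal 0.611 0.374 -0.698
outer loop
vertex 3.08 -2.246 0.54
vertex 2.819 -2.647 0.097
vertex 2.564 -2.055 0.191
endloop
endfacet
facet normal 0.664 0.611 0.431
outer loop
vertex 2.868 -2.43 1.128
vertex 3.08 -2.246 0.54
vertex 2.594 -1.921 0.828
endloop
endfacet
facet normal -0.676 0.031 -0.736
outer loop
vertex 2.772 -3.59 2.152
vertex 2.295 -3.734 2.584
vertex 2.52 -3.141 2.402
endloop
endfacet
facet normal 0.781 0.575 -0.245
outer loop
vertex 2.772 -3.59 2.152
vertex 2.52 -3.141 2.402
vertex 3.445 -3.786 3.836
endloop
endfacet
facet normal -0.677 0.031 -0.735
outer loop
vertex 2.52 -3.141 2.402
vertex 2.295 -3.734 2.584
vertex 2.099 -3.138 2.79
endloop
endfacet
facet normal 0.247 0.933 0.261
outer loop
vertex 2.52 -3.141 2.402
vertex 2.099 -3.138 2.79
vertex 3.445 -3.786 3.836
endloop
endfacet
facet normal -0.677 0.032 -0.735
outer loop
vertex 2.099 -3.138 2.79
vertex 2.295 -3.734 2.584
vertex 1.825 -3.584 3.023
endloop
endfacet
facet normal -0.306 0.582 0.754
outer loop
vertex 2.099 -3.138 2.79
vertex 1.825 -3.584 3.023
vertex 3.445 -3.786 3.836
endloop
endfacet
facet normal -0.677 0.031 -0.735
outer loop
vertex 1.825 -3.584 3.023
vertex 2.295 -3.734 2.584
vertex 1.905 -4.143 2.926
endloop
endfacet
facet normal -0.459 -0.215 0.862
outer loop
vertex 1.825 -3.584 3.023
vertex 1.905 -4.143 2.926
vertex 3.445 -3.786 3.836
endloop
endfacet
facet normal -0.677 0.030 -0.736
outer loop
vertex 1.905 -4.143 2.926
vertex 2.295 -3.734 2.584
vertex 2.279 -4.394 2.572
endloop
endfacet
facet normal -0.099 -0.858 0.504
outer loop
vertex 1.905 -4.143 2.926
vertex 2.279 -4.394 2.572
vertex 3.445 -3.786 3.836
endloop
endfacet
facet normal -0.677 0.030 -0.736
outer loop
vertex 2.279 -4.394 2.572
vertex 2.295 -3.734 2.584
vertex 2.665 -4.148 2.227
endloop
endfacet
facet normal 0.504 -0.862 -0.051
outer loop
vertex 2.279 -4.394 2.572
vertex 2.665 -4.148 2.227
vertex 3.445 -3.786 3.836
endloop
endfacet
facet normal -0.676 0.031 -0.736
outer loop
vertex 2.665 -4.148 2.227
vertex 2.295 -3.734 2.584
vertex 2.772 -3.59 2.152
endloop
endfacet
facet normal 0.896 -0.223 -0.384
outer loop
vertex 2.665 -4.148 2.227
vertex 2.772 -3.59 2.152
vertex 3.445 -3.786 3.836
endloop
endfacet

endsolid


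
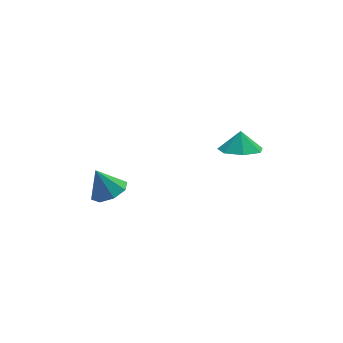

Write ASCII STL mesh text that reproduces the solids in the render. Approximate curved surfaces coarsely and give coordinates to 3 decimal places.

solid 
facet normal 0.338 -0.307 -0.890
outer loop
vertex -1.835 1.908 -2.262
vertex -2.7 1.852 -2.571
vertex -2.057 2.509 -2.554
endloop
endfacet
facet normal 0.587 0.519 0.622
outer loop
vertex -1.835 1.908 -2.262
vertex -2.057 2.509 -2.554
vertex -3.18 2.288 -1.309
endloop
endfacet
facet normal 0.338 -0.308 -0.889
outer loop
vertex -2.057 2.509 -2.554
vertex -2.7 1.852 -2.571
vertex -2.655 2.725 -2.856
endloop
endfacet
facet normal 0.174 0.931 0.322
outer loop
vertex -2.057 2.509 -2.554
vertex -2.655 2.725 -2.856
vertex -3.18 2.288 -1.309
endloop
endfacet
facet normal 0.339 -0.308 -0.889
outer loop
vertex -2.655 2.725 -2.856
vertex -2.7 1.852 -2.571
vertex -3.279 2.43 -2.992
endloop
endfacet
facet normal -0.443 0.891 0.101
outer loop
vertex -2.655 2.725 -2.856
vertex -3.279 2.43 -2.992
vertex -3.18 2.288 -1.309
endloop
endfacet
facet normal 0.339 -0.308 -0.889
outer loop
vertex -3.279 2.43 -2.992
vertex -2.7 1.852 -2.571
vertex -3.564 1.795 -2.881
endloop
endfacet
facet normal -0.903 0.421 0.089
outer loop
vertex -3.279 2.43 -2.992
vertex -3.564 1.795 -2.881
vertex -3.18 2.288 -1.309
endloop
endfacet
facet normal 0.339 -0.307 -0.889
outer loop
vertex -3.564 1.795 -2.881
vertex -2.7 1.852 -2.571
vertex -3.343 1.194 -2.589
endloop
endfacet
facet normal -0.935 -0.202 0.292
outer loop
vertex -3.564 1.795 -2.881
vertex -3.343 1.194 -2.589
vertex -3.18 2.288 -1.309
endloop
endfacet
facet normal 0.339 -0.307 -0.890
outer loop
vertex -3.343 1.194 -2.589
vertex -2.7 1.852 -2.571
vertex -2.745 0.978 -2.287
endloop
endfacet
facet normal -0.521 -0.615 0.592
outer loop
vertex -3.343 1.194 -2.589
vertex -2.745 0.978 -2.287
vertex -3.18 2.288 -1.309
endloop
endfacet
facet normal 0.339 -0.306 -0.890
outer loop
vertex -2.745 0.978 -2.287
vertex -2.7 1.852 -2.571
vertex -2.12 1.274 -2.151
endloop
endfacet
facet normal 0.095 -0.575 0.813
outer loop
vertex -2.745 0.978 -2.287
vertex -2.12 1.274 -2.151
vertex -3.18 2.288 -1.309
endloop
endfacet
facet normal 0.338 -0.308 -0.890
outer loop
vertex -2.12 1.274 -2.151
vertex -2.7 1.852 -2.571
vertex -1.835 1.908 -2.262
endloop
endfacet
facet normal 0.555 -0.105 0.825
outer loop
vertex -2.12 1.274 -2.151
vertex -1.835 1.908 -2.262
vertex -3.18 2.288 -1.309
endloop
endfacet
facet normal -0.161 -0.441 -0.883
outer loop
vertex 3.885 0.032 0.141
vertex 2.869 0.097 0.294
vertex 3.495 0.778 -0.16
endloop
endfacet
facet normal 0.761 0.542 0.357
outer loop
vertex 3.885 0.032 0.141
vertex 3.495 0.778 -0.16
vertex 3.031 0.543 1.186
endloop
endfacet
facet normal -0.161 -0.441 -0.883
outer loop
vertex 3.495 0.778 -0.16
vertex 2.869 0.097 0.294
vertex 2.633 1.011 -0.119
endloop
endfacet
facet normal 0.264 0.931 0.253
outer loop
vertex 3.495 0.778 -0.16
vertex 2.633 1.011 -0.119
vertex 3.031 0.543 1.186
endloop
endfacet
facet normal -0.161 -0.441 -0.883
outer loop
vertex 2.633 1.011 -0.119
vertex 2.869 0.097 0.294
vertex 1.949 0.556 0.233
endloop
endfacet
facet normal -0.350 0.843 0.409
outer loop
vertex 2.633 1.011 -0.119
vertex 1.949 0.556 0.233
vertex 3.031 0.543 1.186
endloop
endfacet
facet normal -0.161 -0.441 -0.883
outer loop
vertex 1.949 0.556 0.233
vertex 2.869 0.097 0.294
vertex 1.957 -0.244 0.631
endloop
endfacet
facet normal -0.618 0.345 0.706
outer loop
vertex 1.949 0.556 0.233
vertex 1.957 -0.244 0.631
vertex 3.031 0.543 1.186
endloop
endfacet
facet normal -0.161 -0.441 -0.883
outer loop
vertex 1.957 -0.244 0.631
vertex 2.869 0.097 0.294
vertex 2.652 -0.787 0.775
endloop
endfacet
facet normal -0.338 -0.189 0.922
outer loop
vertex 1.957 -0.244 0.631
vertex 2.652 -0.787 0.775
vertex 3.031 0.543 1.186
endloop
endfacet
facet normal -0.161 -0.441 -0.883
outer loop
vertex 2.652 -0.787 0.775
vertex 2.869 0.097 0.294
vertex 3.51 -0.664 0.557
endloop
endfacet
facet normal 0.278 -0.355 0.893
outer loop
vertex 2.652 -0.787 0.775
vertex 3.51 -0.664 0.557
vertex 3.031 0.543 1.186
endloop
endfacet
facet normal -0.161 -0.441 -0.883
outer loop
vertex 3.51 -0.664 0.557
vertex 2.869 0.097 0.294
vertex 3.885 0.032 0.141
endloop
endfacet
facet normal 0.767 -0.030 0.641
outer loop
vertex 3.51 -0.664 0.557
vertex 3.885 0.032 0.141
vertex 3.031 0.543 1.186
endloop
endfacet

endsolid


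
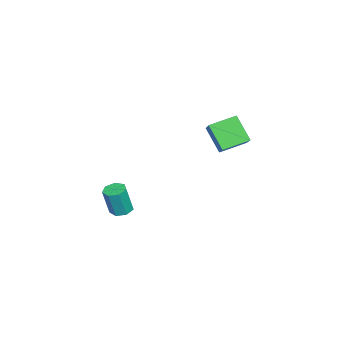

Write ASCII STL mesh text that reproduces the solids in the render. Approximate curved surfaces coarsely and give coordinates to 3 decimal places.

solid 
facet normal -0.768 -0.267 -0.583
outer loop
vertex -1.988 0.597 1.706
vertex -2.687 1.715 2.114
vertex -1.391 1.391 0.555
endloop
endfacet
facet normal 0.507 -0.810 -0.296
outer loop
vertex -0.033 1.865 1.586
vertex -1.988 0.597 1.706
vertex -1.391 1.391 0.555
endloop
endfacet
facet normal -0.767 -0.268 -0.582
outer loop
vertex -1.391 1.391 0.555
vertex -2.687 1.715 2.114
vertex -2.091 2.508 0.963
endloop
endfacet
facet normal 0.392 0.522 -0.757
outer loop
vertex -2.091 2.508 0.963
vertex -0.033 1.865 1.586
vertex -1.391 1.391 0.555
endloop
endfacet
facet normal -0.393 -0.522 0.757
outer loop
vertex -1.988 0.597 1.706
vertex -1.329 2.189 3.145
vertex -2.687 1.715 2.114
endloop
endfacet
facet normal 0.507 -0.810 -0.295
outer loop
vertex -0.629 1.072 2.737
vertex -1.988 0.597 1.706
vertex -0.033 1.865 1.586
endloop
endfacet
facet normal -0.392 -0.522 0.757
outer loop
vertex -0.629 1.072 2.737
vertex -1.329 2.189 3.145
vertex -1.988 0.597 1.706
endloop
endfacet
facet normal -0.507 0.810 0.295
outer loop
vertex -2.687 1.715 2.114
vertex -1.329 2.189 3.145
vertex -2.091 2.508 0.963
endloop
endfacet
facet normal 0.392 0.522 -0.758
outer loop
vertex -0.732 2.983 1.994
vertex -0.033 1.865 1.586
vertex -2.091 2.508 0.963
endloop
endfacet
facet normal -0.507 0.810 0.295
outer loop
vertex -2.091 2.508 0.963
vertex -1.329 2.189 3.145
vertex -0.732 2.983 1.994
endloop
endfacet
facet normal 0.768 0.268 0.582
outer loop
vertex -0.732 2.983 1.994
vertex -0.629 1.072 2.737
vertex -0.033 1.865 1.586
endloop
endfacet
facet normal 0.767 0.268 0.583
outer loop
vertex -1.329 2.189 3.145
vertex -0.629 1.072 2.737
vertex -0.732 2.983 1.994
endloop
endfacet
facet normal -0.156 0.174 -0.972
outer loop
vertex -1.425 -3.097 -4.496
vertex -1.891 -3.475 -4.489
vertex -1.887 -2.884 -4.384
endloop
endfacet
facet normal 0.435 0.896 0.090
outer loop
vertex -1.425 -3.097 -4.496
vertex -1.887 -2.884 -4.384
vertex -1.182 -3.368 -2.979
endloop
endfacet
facet normal 0.435 0.896 0.090
outer loop
vertex -1.182 -3.368 -2.979
vertex -1.887 -2.884 -4.384
vertex -1.644 -3.155 -2.867
endloop
endfacet
facet normal 0.156 -0.173 0.973
outer loop
vertex -1.182 -3.368 -2.979
vertex -1.644 -3.155 -2.867
vertex -1.649 -3.745 -2.971
endloop
endfacet
facet normal -0.156 0.174 -0.972
outer loop
vertex -1.887 -2.884 -4.384
vertex -1.891 -3.475 -4.489
vertex -2.352 -3.116 -4.351
endloop
endfacet
facet normal -0.422 0.878 0.225
outer loop
vertex -1.887 -2.884 -4.384
vertex -2.352 -3.116 -4.351
vertex -1.644 -3.155 -2.867
endloop
endfacet
facet normal -0.421 0.879 0.224
outer loop
vertex -1.644 -3.155 -2.867
vertex -2.352 -3.116 -4.351
vertex -2.109 -3.386 -2.834
endloop
endfacet
facet normal 0.155 -0.173 0.973
outer loop
vertex -1.644 -3.155 -2.867
vertex -2.109 -3.386 -2.834
vertex -1.649 -3.745 -2.971
endloop
endfacet
facet normal -0.157 0.172 -0.972
outer loop
vertex -2.352 -3.116 -4.351
vertex -1.891 -3.475 -4.489
vertex -2.47 -3.618 -4.421
endloop
endfacet
facet normal -0.961 0.200 0.190
outer loop
vertex -2.352 -3.116 -4.351
vertex -2.47 -3.618 -4.421
vertex -2.109 -3.386 -2.834
endloop
endfacet
facet normal -0.961 0.199 0.190
outer loop
vertex -2.109 -3.386 -2.834
vertex -2.47 -3.618 -4.421
vertex -2.227 -3.889 -2.904
endloop
endfacet
facet normal 0.156 -0.172 0.973
outer loop
vertex -2.109 -3.386 -2.834
vertex -2.227 -3.889 -2.904
vertex -1.649 -3.745 -2.971
endloop
endfacet
facet normal -0.157 0.174 -0.972
outer loop
vertex -2.47 -3.618 -4.421
vertex -1.891 -3.475 -4.489
vertex -2.153 -4.012 -4.543
endloop
endfacet
facet normal -0.777 -0.629 0.012
outer loop
vertex -2.47 -3.618 -4.421
vertex -2.153 -4.012 -4.543
vertex -2.227 -3.889 -2.904
endloop
endfacet
facet normal -0.777 -0.629 0.012
outer loop
vertex -2.227 -3.889 -2.904
vertex -2.153 -4.012 -4.543
vertex -1.91 -4.283 -3.026
endloop
endfacet
facet normal 0.156 -0.175 0.972
outer loop
vertex -2.227 -3.889 -2.904
vertex -1.91 -4.283 -3.026
vertex -1.649 -3.745 -2.971
endloop
endfacet
facet normal -0.154 0.173 -0.973
outer loop
vertex -2.153 -4.012 -4.543
vertex -1.891 -3.475 -4.489
vertex -1.638 -4.002 -4.623
endloop
endfacet
facet normal -0.008 -0.985 -0.175
outer loop
vertex -2.153 -4.012 -4.543
vertex -1.638 -4.002 -4.623
vertex -1.91 -4.283 -3.026
endloop
endfacet
facet normal -0.006 -0.985 -0.174
outer loop
vertex -1.91 -4.283 -3.026
vertex -1.638 -4.002 -4.623
vertex -1.395 -4.272 -3.106
endloop
endfacet
facet normal 0.155 -0.174 0.972
outer loop
vertex -1.91 -4.283 -3.026
vertex -1.395 -4.272 -3.106
vertex -1.649 -3.745 -2.971
endloop
endfacet
facet normal -0.155 0.173 -0.973
outer loop
vertex -1.638 -4.002 -4.623
vertex -1.891 -3.475 -4.489
vertex -1.315 -3.594 -4.602
endloop
endfacet
facet normal 0.769 -0.597 -0.229
outer loop
vertex -1.638 -4.002 -4.623
vertex -1.315 -3.594 -4.602
vertex -1.395 -4.272 -3.106
endloop
endfacet
facet normal 0.768 -0.598 -0.230
outer loop
vertex -1.395 -4.272 -3.106
vertex -1.315 -3.594 -4.602
vertex -1.072 -3.865 -3.085
endloop
endfacet
facet normal 0.156 -0.174 0.972
outer loop
vertex -1.395 -4.272 -3.106
vertex -1.072 -3.865 -3.085
vertex -1.649 -3.745 -2.971
endloop
endfacet
facet normal -0.155 0.173 -0.973
outer loop
vertex -1.315 -3.594 -4.602
vertex -1.891 -3.475 -4.489
vertex -1.425 -3.097 -4.496
endloop
endfacet
facet normal 0.965 0.237 -0.112
outer loop
vertex -1.315 -3.594 -4.602
vertex -1.425 -3.097 -4.496
vertex -1.072 -3.865 -3.085
endloop
endfacet
facet normal 0.965 0.237 -0.112
outer loop
vertex -1.072 -3.865 -3.085
vertex -1.425 -3.097 -4.496
vertex -1.182 -3.368 -2.979
endloop
endfacet
facet normal 0.156 -0.173 0.972
outer loop
vertex -1.072 -3.865 -3.085
vertex -1.182 -3.368 -2.979
vertex -1.649 -3.745 -2.971
endloop
endfacet

endsolid


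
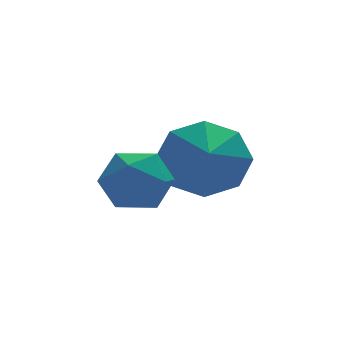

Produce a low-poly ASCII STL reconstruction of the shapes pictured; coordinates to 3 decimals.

solid 
facet normal 0.197 0.842 -0.503
outer loop
vertex 0.792 -3.558 1.129
vertex -0.205 -3.3 1.171
vertex 0.617 -3.134 1.77
endloop
endfacet
facet normal 0.583 -0.596 0.553
outer loop
vertex 0.792 -3.558 1.129
vertex 0.617 -3.134 1.77
vertex -0.415 -4.2 1.709
endloop
endfacet
facet normal 0.197 0.841 -0.503
outer loop
vertex 0.617 -3.134 1.77
vertex -0.205 -3.3 1.171
vertex -0.039 -2.807 2.06
endloop
endfacet
facet normal 0.256 -0.301 0.919
outer loop
vertex 0.617 -3.134 1.77
vertex -0.039 -2.807 2.06
vertex -0.415 -4.2 1.709
endloop
endfacet
facet normal 0.198 0.841 -0.503
outer loop
vertex -0.039 -2.807 2.06
vertex -0.205 -3.3 1.171
vertex -0.792 -2.768 1.829
endloop
endfacet
facet normal -0.297 -0.157 0.942
outer loop
vertex -0.039 -2.807 2.06
vertex -0.792 -2.768 1.829
vertex -0.415 -4.2 1.709
endloop
endfacet
facet normal 0.197 0.841 -0.504
outer loop
vertex -0.792 -2.768 1.829
vertex -0.205 -3.3 1.171
vertex -1.201 -3.041 1.213
endloop
endfacet
facet normal -0.752 -0.249 0.610
outer loop
vertex -0.792 -2.768 1.829
vertex -1.201 -3.041 1.213
vertex -0.415 -4.2 1.709
endloop
endfacet
facet normal 0.197 0.841 -0.504
outer loop
vertex -1.201 -3.041 1.213
vertex -0.205 -3.3 1.171
vertex -1.026 -3.466 0.572
endloop
endfacet
facet normal -0.844 -0.523 0.116
outer loop
vertex -1.201 -3.041 1.213
vertex -1.026 -3.466 0.572
vertex -0.415 -4.2 1.709
endloop
endfacet
facet normal 0.197 0.841 -0.503
outer loop
vertex -1.026 -3.466 0.572
vertex -0.205 -3.3 1.171
vertex -0.37 -3.793 0.282
endloop
endfacet
facet normal -0.518 -0.818 -0.250
outer loop
vertex -1.026 -3.466 0.572
vertex -0.37 -3.793 0.282
vertex -0.415 -4.2 1.709
endloop
endfacet
facet normal 0.196 0.842 -0.503
outer loop
vertex -0.37 -3.793 0.282
vertex -0.205 -3.3 1.171
vertex 0.383 -3.831 0.512
endloop
endfacet
facet normal 0.035 -0.961 -0.273
outer loop
vertex -0.37 -3.793 0.282
vertex 0.383 -3.831 0.512
vertex -0.415 -4.2 1.709
endloop
endfacet
facet normal 0.197 0.842 -0.503
outer loop
vertex 0.383 -3.831 0.512
vertex -0.205 -3.3 1.171
vertex 0.792 -3.558 1.129
endloop
endfacet
facet normal 0.491 -0.869 0.059
outer loop
vertex 0.383 -3.831 0.512
vertex 0.792 -3.558 1.129
vertex -0.415 -4.2 1.709
endloop
endfacet
facet normal -0.772 0.578 0.264
outer loop
vertex -2.24 -3.101 0.768
vertex -2.664 -3.803 1.066
vertex -2.142 -3.35 1.599
endloop
endfacet
facet normal -0.157 0.941 0.300
outer loop
vertex -2.24 -3.101 0.768
vertex -2.142 -3.35 1.599
vertex -1.449 -3.087 1.137
endloop
endfacet
facet normal 0.145 0.927 -0.346
outer loop
vertex -2.24 -3.101 0.768
vertex -1.449 -3.087 1.137
vertex -1.544 -3.377 0.32
endloop
endfacet
facet normal -0.282 0.556 -0.781
outer loop
vertex -2.24 -3.101 0.768
vertex -1.544 -3.377 0.32
vertex -2.295 -3.82 0.276
endloop
endfacet
facet normal -0.849 0.341 -0.404
outer loop
vertex -2.24 -3.101 0.768
vertex -2.295 -3.82 0.276
vertex -2.664 -3.803 1.066
endloop
endfacet
facet normal 0.275 0.598 0.753
outer loop
vertex -1.449 -3.087 1.137
vertex -2.142 -3.35 1.599
vertex -1.385 -3.78 1.664
endloop
endfacet
facet normal -0.719 0.012 0.695
outer loop
vertex -2.142 -3.35 1.599
vertex -2.664 -3.803 1.066
vertex -2.136 -4.223 1.62
endloop
endfacet
facet normal -0.844 -0.372 -0.386
outer loop
vertex -2.664 -3.803 1.066
vertex -2.295 -3.82 0.276
vertex -2.231 -4.513 0.803
endloop
endfacet
facet normal 0.072 -0.023 -0.997
outer loop
vertex -2.295 -3.82 0.276
vertex -1.544 -3.377 0.32
vertex -1.538 -4.25 0.341
endloop
endfacet
facet normal 0.764 0.575 -0.293
outer loop
vertex -1.544 -3.377 0.32
vertex -1.449 -3.087 1.137
vertex -1.016 -3.797 0.874
endloop
endfacet
facet normal 0.282 -0.556 0.781
outer loop
vertex -1.44 -4.499 1.172
vertex -1.385 -3.78 1.664
vertex -2.136 -4.223 1.62
endloop
endfacet
facet normal -0.145 -0.927 0.346
outer loop
vertex -1.44 -4.499 1.172
vertex -2.136 -4.223 1.62
vertex -2.231 -4.513 0.803
endloop
endfacet
facet normal 0.157 -0.941 -0.300
outer loop
vertex -1.44 -4.499 1.172
vertex -2.231 -4.513 0.803
vertex -1.538 -4.25 0.341
endloop
endfacet
facet normal 0.772 -0.578 -0.264
outer loop
vertex -1.44 -4.499 1.172
vertex -1.538 -4.25 0.341
vertex -1.016 -3.797 0.874
endloop
endfacet
facet normal 0.849 -0.341 0.404
outer loop
vertex -1.44 -4.499 1.172
vertex -1.016 -3.797 0.874
vertex -1.385 -3.78 1.664
endloop
endfacet
facet normal -0.072 0.023 0.997
outer loop
vertex -2.136 -4.223 1.62
vertex -1.385 -3.78 1.664
vertex -2.142 -3.35 1.599
endloop
endfacet
facet normal -0.764 -0.575 0.293
outer loop
vertex -2.231 -4.513 0.803
vertex -2.136 -4.223 1.62
vertex -2.664 -3.803 1.066
endloop
endfacet
facet normal -0.275 -0.598 -0.753
outer loop
vertex -1.538 -4.25 0.341
vertex -2.231 -4.513 0.803
vertex -2.295 -3.82 0.276
endloop
endfacet
facet normal 0.719 -0.012 -0.695
outer loop
vertex -1.016 -3.797 0.874
vertex -1.538 -4.25 0.341
vertex -1.544 -3.377 0.32
endloop
endfacet
facet normal 0.844 0.372 0.386
outer loop
vertex -1.385 -3.78 1.664
vertex -1.016 -3.797 0.874
vertex -1.449 -3.087 1.137
endloop
endfacet

endsolid


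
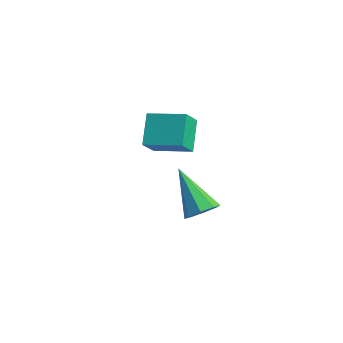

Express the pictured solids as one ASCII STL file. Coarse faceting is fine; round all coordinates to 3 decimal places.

solid 
facet normal -0.513 0.549 0.660
outer loop
vertex 2.781 -3.004 0.518
vertex 3.889 -2.276 0.774
vertex 2.524 -2.353 -0.224
endloop
endfacet
facet normal -0.820 -0.540 -0.190
outer loop
vertex 3.171 -3.044 -1.054
vertex 2.781 -3.004 0.518
vertex 2.524 -2.353 -0.224
endloop
endfacet
facet normal -0.513 0.549 0.660
outer loop
vertex 2.524 -2.353 -0.224
vertex 3.889 -2.276 0.774
vertex 3.632 -1.624 0.032
endloop
endfacet
facet normal -0.252 0.638 -0.728
outer loop
vertex 3.632 -1.624 0.032
vertex 3.171 -3.044 -1.054
vertex 2.524 -2.353 -0.224
endloop
endfacet
facet normal 0.251 -0.638 0.727
outer loop
vertex 2.781 -3.004 0.518
vertex 4.536 -2.967 -0.056
vertex 3.889 -2.276 0.774
endloop
endfacet
facet normal -0.820 -0.539 -0.190
outer loop
vertex 3.428 -3.696 -0.312
vertex 2.781 -3.004 0.518
vertex 3.171 -3.044 -1.054
endloop
endfacet
facet normal 0.252 -0.638 0.728
outer loop
vertex 3.428 -3.696 -0.312
vertex 4.536 -2.967 -0.056
vertex 2.781 -3.004 0.518
endloop
endfacet
facet normal 0.820 0.540 0.190
outer loop
vertex 3.889 -2.276 0.774
vertex 4.536 -2.967 -0.056
vertex 3.632 -1.624 0.032
endloop
endfacet
facet normal -0.251 0.638 -0.728
outer loop
vertex 4.279 -2.316 -0.798
vertex 3.171 -3.044 -1.054
vertex 3.632 -1.624 0.032
endloop
endfacet
facet normal 0.820 0.540 0.189
outer loop
vertex 3.632 -1.624 0.032
vertex 4.536 -2.967 -0.056
vertex 4.279 -2.316 -0.798
endloop
endfacet
facet normal 0.513 -0.549 -0.660
outer loop
vertex 4.279 -2.316 -0.798
vertex 3.428 -3.696 -0.312
vertex 3.171 -3.044 -1.054
endloop
endfacet
facet normal 0.514 -0.549 -0.659
outer loop
vertex 4.536 -2.967 -0.056
vertex 3.428 -3.696 -0.312
vertex 4.279 -2.316 -0.798
endloop
endfacet
facet normal 0.740 -0.072 -0.669
outer loop
vertex 4.459 -2.14 -3.777
vertex 4.121 -1.77 -4.191
vertex 4.556 -1.655 -3.722
endloop
endfacet
facet normal 0.392 -0.181 0.902
outer loop
vertex 4.459 -2.14 -3.777
vertex 4.556 -1.655 -3.722
vertex 2.699 -1.63 -2.909
endloop
endfacet
facet normal 0.740 -0.074 -0.668
outer loop
vertex 4.556 -1.655 -3.722
vertex 4.121 -1.77 -4.191
vertex 4.398 -1.238 -3.943
endloop
endfacet
facet normal 0.344 0.538 0.769
outer loop
vertex 4.556 -1.655 -3.722
vertex 4.398 -1.238 -3.943
vertex 2.699 -1.63 -2.909
endloop
endfacet
facet normal 0.740 -0.074 -0.668
outer loop
vertex 4.398 -1.238 -3.943
vertex 4.121 -1.77 -4.191
vertex 4.078 -1.132 -4.309
endloop
endfacet
facet normal -0.034 0.952 0.305
outer loop
vertex 4.398 -1.238 -3.943
vertex 4.078 -1.132 -4.309
vertex 2.699 -1.63 -2.909
endloop
endfacet
facet normal 0.740 -0.074 -0.668
outer loop
vertex 4.078 -1.132 -4.309
vertex 4.121 -1.77 -4.191
vertex 3.783 -1.401 -4.606
endloop
endfacet
facet normal -0.524 0.822 -0.224
outer loop
vertex 4.078 -1.132 -4.309
vertex 3.783 -1.401 -4.606
vertex 2.699 -1.63 -2.909
endloop
endfacet
facet normal 0.741 -0.072 -0.668
outer loop
vertex 3.783 -1.401 -4.606
vertex 4.121 -1.77 -4.191
vertex 3.686 -1.886 -4.661
endloop
endfacet
facet normal -0.835 0.224 -0.503
outer loop
vertex 3.783 -1.401 -4.606
vertex 3.686 -1.886 -4.661
vertex 2.699 -1.63 -2.909
endloop
endfacet
facet normal 0.741 -0.073 -0.668
outer loop
vertex 3.686 -1.886 -4.661
vertex 4.121 -1.77 -4.191
vertex 3.844 -2.303 -4.44
endloop
endfacet
facet normal -0.786 -0.494 -0.371
outer loop
vertex 3.686 -1.886 -4.661
vertex 3.844 -2.303 -4.44
vertex 2.699 -1.63 -2.909
endloop
endfacet
facet normal 0.740 -0.073 -0.668
outer loop
vertex 3.844 -2.303 -4.44
vertex 4.121 -1.77 -4.191
vertex 4.164 -2.408 -4.074
endloop
endfacet
facet normal -0.407 -0.909 0.095
outer loop
vertex 3.844 -2.303 -4.44
vertex 4.164 -2.408 -4.074
vertex 2.699 -1.63 -2.909
endloop
endfacet
facet normal 0.740 -0.073 -0.669
outer loop
vertex 4.164 -2.408 -4.074
vertex 4.121 -1.77 -4.191
vertex 4.459 -2.14 -3.777
endloop
endfacet
facet normal 0.081 -0.779 0.622
outer loop
vertex 4.164 -2.408 -4.074
vertex 4.459 -2.14 -3.777
vertex 2.699 -1.63 -2.909
endloop
endfacet

endsolid


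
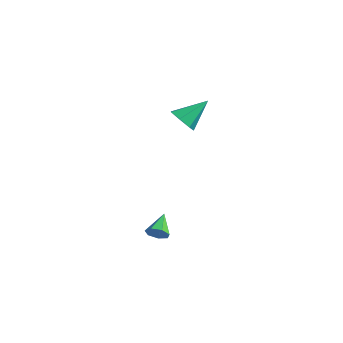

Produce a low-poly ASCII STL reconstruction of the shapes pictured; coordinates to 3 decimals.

solid 
facet normal 0.499 -0.708 -0.499
outer loop
vertex 4.084 -3.632 -1.749
vertex 3.556 -3.948 -1.828
vertex 3.806 -3.514 -2.194
endloop
endfacet
facet normal 0.452 0.891 -0.046
outer loop
vertex 4.084 -3.632 -1.749
vertex 3.806 -3.514 -2.194
vertex 2.884 -2.992 -1.152
endloop
endfacet
facet normal 0.498 -0.709 -0.500
outer loop
vertex 3.806 -3.514 -2.194
vertex 3.556 -3.948 -1.828
vertex 3.34 -3.722 -2.363
endloop
endfacet
facet normal -0.164 0.816 -0.554
outer loop
vertex 3.806 -3.514 -2.194
vertex 3.34 -3.722 -2.363
vertex 2.884 -2.992 -1.152
endloop
endfacet
facet normal 0.499 -0.708 -0.500
outer loop
vertex 3.34 -3.722 -2.363
vertex 3.556 -3.948 -1.828
vertex 3.037 -4.101 -2.129
endloop
endfacet
facet normal -0.800 0.331 -0.501
outer loop
vertex 3.34 -3.722 -2.363
vertex 3.037 -4.101 -2.129
vertex 2.884 -2.992 -1.152
endloop
endfacet
facet normal 0.499 -0.708 -0.500
outer loop
vertex 3.037 -4.101 -2.129
vertex 3.556 -3.948 -1.828
vertex 3.125 -4.364 -1.669
endloop
endfacet
facet normal -0.977 -0.199 0.073
outer loop
vertex 3.037 -4.101 -2.129
vertex 3.125 -4.364 -1.669
vertex 2.884 -2.992 -1.152
endloop
endfacet
facet normal 0.499 -0.708 -0.500
outer loop
vertex 3.125 -4.364 -1.669
vertex 3.556 -3.948 -1.828
vertex 3.538 -4.314 -1.328
endloop
endfacet
facet normal -0.562 -0.376 0.736
outer loop
vertex 3.125 -4.364 -1.669
vertex 3.538 -4.314 -1.328
vertex 2.884 -2.992 -1.152
endloop
endfacet
facet normal 0.499 -0.708 -0.500
outer loop
vertex 3.538 -4.314 -1.328
vertex 3.556 -3.948 -1.828
vertex 3.965 -3.988 -1.363
endloop
endfacet
facet normal 0.132 -0.066 0.989
outer loop
vertex 3.538 -4.314 -1.328
vertex 3.965 -3.988 -1.363
vertex 2.884 -2.992 -1.152
endloop
endfacet
facet normal 0.499 -0.708 -0.500
outer loop
vertex 3.965 -3.988 -1.363
vertex 3.556 -3.948 -1.828
vertex 4.084 -3.632 -1.749
endloop
endfacet
facet normal 0.584 0.499 0.640
outer loop
vertex 3.965 -3.988 -1.363
vertex 4.084 -3.632 -1.749
vertex 2.884 -2.992 -1.152
endloop
endfacet
facet normal -0.216 -0.754 -0.620
outer loop
vertex -1.991 2.857 0.426
vertex -2.592 2.551 1.007
vertex -2.708 3.131 0.342
endloop
endfacet
facet normal 0.363 0.804 -0.471
outer loop
vertex -1.991 2.857 0.426
vertex -2.708 3.131 0.342
vertex -2.188 3.969 2.173
endloop
endfacet
facet normal -0.214 -0.754 -0.621
outer loop
vertex -2.708 3.131 0.342
vertex -2.592 2.551 1.007
vertex -3.338 2.967 0.759
endloop
endfacet
facet normal -0.411 0.867 -0.280
outer loop
vertex -2.708 3.131 0.342
vertex -3.338 2.967 0.759
vertex -2.188 3.969 2.173
endloop
endfacet
facet normal -0.214 -0.754 -0.621
outer loop
vertex -3.338 2.967 0.759
vertex -2.592 2.551 1.007
vertex -3.405 2.49 1.362
endloop
endfacet
facet normal -0.811 0.500 0.305
outer loop
vertex -3.338 2.967 0.759
vertex -3.405 2.49 1.362
vertex -2.188 3.969 2.173
endloop
endfacet
facet normal -0.214 -0.755 -0.620
outer loop
vertex -3.405 2.49 1.362
vertex -2.592 2.551 1.007
vertex -2.86 2.059 1.698
endloop
endfacet
facet normal -0.537 -0.021 0.844
outer loop
vertex -3.405 2.49 1.362
vertex -2.86 2.059 1.698
vertex -2.188 3.969 2.173
endloop
endfacet
facet normal -0.214 -0.754 -0.620
outer loop
vertex -2.86 2.059 1.698
vertex -2.592 2.551 1.007
vertex -2.113 1.998 1.514
endloop
endfacet
facet normal 0.204 -0.303 0.931
outer loop
vertex -2.86 2.059 1.698
vertex -2.113 1.998 1.514
vertex -2.188 3.969 2.173
endloop
endfacet
facet normal -0.215 -0.755 -0.620
outer loop
vertex -2.113 1.998 1.514
vertex -2.592 2.551 1.007
vertex -1.726 2.353 0.948
endloop
endfacet
facet normal 0.855 -0.135 0.500
outer loop
vertex -2.113 1.998 1.514
vertex -1.726 2.353 0.948
vertex -2.188 3.969 2.173
endloop
endfacet
facet normal -0.215 -0.755 -0.620
outer loop
vertex -1.726 2.353 0.948
vertex -2.592 2.551 1.007
vertex -1.991 2.857 0.426
endloop
endfacet
facet normal 0.925 0.358 -0.124
outer loop
vertex -1.726 2.353 0.948
vertex -1.991 2.857 0.426
vertex -2.188 3.969 2.173
endloop
endfacet

endsolid


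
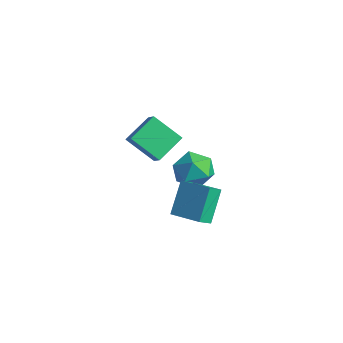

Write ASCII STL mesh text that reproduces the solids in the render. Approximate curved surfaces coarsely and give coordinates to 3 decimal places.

solid 
facet normal -0.952 -0.215 -0.219
outer loop
vertex 3.065 -2.985 1.302
vertex 2.43 -1.822 2.918
vertex 3.022 -2.206 0.725
endloop
endfacet
facet normal 0.304 -0.556 -0.774
outer loop
vertex 4.83 -1.798 1.142
vertex 3.065 -2.985 1.302
vertex 3.022 -2.206 0.725
endloop
endfacet
facet normal -0.952 -0.215 -0.219
outer loop
vertex 3.022 -2.206 0.725
vertex 2.43 -1.822 2.918
vertex 2.387 -1.043 2.341
endloop
endfacet
facet normal -0.044 0.803 -0.595
outer loop
vertex 2.387 -1.043 2.341
vertex 4.83 -1.798 1.142
vertex 3.022 -2.206 0.725
endloop
endfacet
facet normal 0.044 -0.803 0.595
outer loop
vertex 3.065 -2.985 1.302
vertex 4.238 -1.414 3.335
vertex 2.43 -1.822 2.918
endloop
endfacet
facet normal 0.304 -0.556 -0.774
outer loop
vertex 4.873 -2.577 1.719
vertex 3.065 -2.985 1.302
vertex 4.83 -1.798 1.142
endloop
endfacet
facet normal 0.044 -0.803 0.595
outer loop
vertex 4.873 -2.577 1.719
vertex 4.238 -1.414 3.335
vertex 3.065 -2.985 1.302
endloop
endfacet
facet normal -0.304 0.556 0.774
outer loop
vertex 2.43 -1.822 2.918
vertex 4.238 -1.414 3.335
vertex 2.387 -1.043 2.341
endloop
endfacet
facet normal -0.044 0.803 -0.595
outer loop
vertex 4.195 -0.635 2.758
vertex 4.83 -1.798 1.142
vertex 2.387 -1.043 2.341
endloop
endfacet
facet normal -0.304 0.556 0.774
outer loop
vertex 2.387 -1.043 2.341
vertex 4.238 -1.414 3.335
vertex 4.195 -0.635 2.758
endloop
endfacet
facet normal 0.952 0.215 0.219
outer loop
vertex 4.195 -0.635 2.758
vertex 4.873 -2.577 1.719
vertex 4.83 -1.798 1.142
endloop
endfacet
facet normal 0.952 0.215 0.219
outer loop
vertex 4.238 -1.414 3.335
vertex 4.873 -2.577 1.719
vertex 4.195 -0.635 2.758
endloop
endfacet
facet normal -0.307 0.729 0.612
outer loop
vertex 1.275 0.479 2.757
vertex 1.18 -0.333 3.677
vertex 2.238 0.267 3.493
endloop
endfacet
facet normal 0.132 0.985 0.111
outer loop
vertex 1.275 0.479 2.757
vertex 2.238 0.267 3.493
vertex 2.405 0.382 2.279
endloop
endfacet
facet normal -0.151 0.836 -0.527
outer loop
vertex 1.275 0.479 2.757
vertex 2.405 0.382 2.279
vertex 1.449 -0.148 1.713
endloop
endfacet
facet normal -0.765 0.488 -0.420
outer loop
vertex 1.275 0.479 2.757
vertex 1.449 -0.148 1.713
vertex 0.693 -0.589 2.577
endloop
endfacet
facet normal -0.861 0.422 0.283
outer loop
vertex 1.275 0.479 2.757
vertex 0.693 -0.589 2.577
vertex 1.18 -0.333 3.677
endloop
endfacet
facet normal 0.753 0.637 0.164
outer loop
vertex 2.405 0.382 2.279
vertex 2.238 0.267 3.493
vertex 3.007 -0.491 2.903
endloop
endfacet
facet normal 0.043 0.223 0.974
outer loop
vertex 2.238 0.267 3.493
vertex 1.18 -0.333 3.677
vertex 2.251 -0.932 3.767
endloop
endfacet
facet normal -0.854 -0.273 0.442
outer loop
vertex 1.18 -0.333 3.677
vertex 0.693 -0.589 2.577
vertex 1.295 -1.462 3.201
endloop
endfacet
facet normal -0.698 -0.167 -0.696
outer loop
vertex 0.693 -0.589 2.577
vertex 1.449 -0.148 1.713
vertex 1.462 -1.347 1.987
endloop
endfacet
facet normal 0.295 0.397 -0.869
outer loop
vertex 1.449 -0.148 1.713
vertex 2.405 0.382 2.279
vertex 2.52 -0.747 1.803
endloop
endfacet
facet normal 0.765 -0.488 0.420
outer loop
vertex 2.425 -1.559 2.723
vertex 3.007 -0.491 2.903
vertex 2.251 -0.932 3.767
endloop
endfacet
facet normal 0.151 -0.836 0.527
outer loop
vertex 2.425 -1.559 2.723
vertex 2.251 -0.932 3.767
vertex 1.295 -1.462 3.201
endloop
endfacet
facet normal -0.132 -0.985 -0.111
outer loop
vertex 2.425 -1.559 2.723
vertex 1.295 -1.462 3.201
vertex 1.462 -1.347 1.987
endloop
endfacet
facet normal 0.307 -0.729 -0.612
outer loop
vertex 2.425 -1.559 2.723
vertex 1.462 -1.347 1.987
vertex 2.52 -0.747 1.803
endloop
endfacet
facet normal 0.861 -0.422 -0.283
outer loop
vertex 2.425 -1.559 2.723
vertex 2.52 -0.747 1.803
vertex 3.007 -0.491 2.903
endloop
endfacet
facet normal 0.698 0.167 0.696
outer loop
vertex 2.251 -0.932 3.767
vertex 3.007 -0.491 2.903
vertex 2.238 0.267 3.493
endloop
endfacet
facet normal -0.295 -0.397 0.869
outer loop
vertex 1.295 -1.462 3.201
vertex 2.251 -0.932 3.767
vertex 1.18 -0.333 3.677
endloop
endfacet
facet normal -0.753 -0.637 -0.164
outer loop
vertex 1.462 -1.347 1.987
vertex 1.295 -1.462 3.201
vertex 0.693 -0.589 2.577
endloop
endfacet
facet normal -0.043 -0.223 -0.974
outer loop
vertex 2.52 -0.747 1.803
vertex 1.462 -1.347 1.987
vertex 1.449 -0.148 1.713
endloop
endfacet
facet normal 0.854 0.273 -0.442
outer loop
vertex 3.007 -0.491 2.903
vertex 2.52 -0.747 1.803
vertex 2.405 0.382 2.279
endloop
endfacet
facet normal -0.732 0.229 -0.641
outer loop
vertex -3.573 -0.855 1.869
vertex -3.791 0.84 2.723
vertex -2.177 -0.021 0.572
endloop
endfacet
facet normal 0.114 -0.887 -0.447
outer loop
vertex -1.349 -0.28 1.297
vertex -3.573 -0.855 1.869
vertex -2.177 -0.021 0.572
endloop
endfacet
facet normal -0.732 0.229 -0.641
outer loop
vertex -2.177 -0.021 0.572
vertex -3.791 0.84 2.723
vertex -2.395 1.673 1.426
endloop
endfacet
facet normal 0.671 0.401 -0.624
outer loop
vertex -2.395 1.673 1.426
vertex -1.349 -0.28 1.297
vertex -2.177 -0.021 0.572
endloop
endfacet
facet normal -0.671 -0.401 0.624
outer loop
vertex -3.573 -0.855 1.869
vertex -2.963 0.581 3.448
vertex -3.791 0.84 2.723
endloop
endfacet
facet normal 0.115 -0.887 -0.447
outer loop
vertex -2.745 -1.113 2.594
vertex -3.573 -0.855 1.869
vertex -1.349 -0.28 1.297
endloop
endfacet
facet normal -0.671 -0.401 0.624
outer loop
vertex -2.745 -1.113 2.594
vertex -2.963 0.581 3.448
vertex -3.573 -0.855 1.869
endloop
endfacet
facet normal -0.114 0.887 0.447
outer loop
vertex -3.791 0.84 2.723
vertex -2.963 0.581 3.448
vertex -2.395 1.673 1.426
endloop
endfacet
facet normal 0.671 0.401 -0.624
outer loop
vertex -1.567 1.415 2.151
vertex -1.349 -0.28 1.297
vertex -2.395 1.673 1.426
endloop
endfacet
facet normal -0.115 0.887 0.447
outer loop
vertex -2.395 1.673 1.426
vertex -2.963 0.581 3.448
vertex -1.567 1.415 2.151
endloop
endfacet
facet normal 0.732 -0.229 0.641
outer loop
vertex -1.567 1.415 2.151
vertex -2.745 -1.113 2.594
vertex -1.349 -0.28 1.297
endloop
endfacet
facet normal 0.732 -0.229 0.641
outer loop
vertex -2.963 0.581 3.448
vertex -2.745 -1.113 2.594
vertex -1.567 1.415 2.151
endloop
endfacet

endsolid
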